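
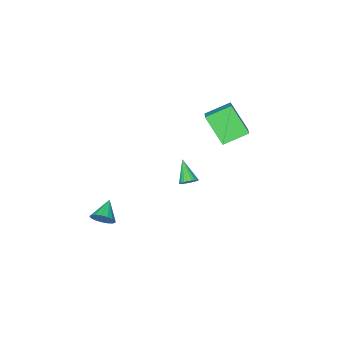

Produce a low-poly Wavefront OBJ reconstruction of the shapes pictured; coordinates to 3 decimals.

v 3.627 -1.809 -3.264
v 4.128 -2.143 -2.87
v 2.673 -2.451 -2.596
v 4.06 -1.857 -2.691
v 3.893 -1.559 -2.643
v 3.665 -1.319 -2.737
v 3.428 -1.191 -2.952
v 3.237 -1.204 -3.239
v 3.135 -1.356 -3.531
v 3.146 -1.611 -3.762
v 3.267 -1.912 -3.878
v 3.47 -2.189 -3.854
v 3.71 -2.379 -3.695
v 3.93 -2.438 -3.437
v 4.081 -2.353 -3.139
v -0.293 0.58 -0.678
v 0.21 0.548 -0.513
v -0.687 -0.44 0.318
v 0.136 0.696 -0.39
v -0.003 0.828 -0.31
v -0.186 0.921 -0.287
v -0.385 0.963 -0.323
v -0.57 0.946 -0.413
v -0.713 0.874 -0.544
v -0.792 0.757 -0.695
v -0.795 0.613 -0.844
v -0.722 0.464 -0.967
v -0.583 0.333 -1.046
v -0.4 0.239 -1.07
v -0.201 0.198 -1.034
v -0.016 0.214 -0.943
v 0.127 0.287 -0.813
v 0.207 0.404 -0.662
v -3.624 -0.035 3.76
v -2.458 1.383 4.898
v -3.754 1.246 2.296
v -2.589 2.665 3.434
v -2.331 -0.605 3.146
v -1.166 0.814 4.284
v -2.462 0.677 1.682
v -1.296 2.095 2.82
f 2 1 4
f 2 4 3
f 4 1 5
f 4 5 3
f 5 1 6
f 5 6 3
f 6 1 7
f 6 7 3
f 7 1 8
f 7 8 3
f 8 1 9
f 8 9 3
f 9 1 10
f 9 10 3
f 10 1 11
f 10 11 3
f 11 1 12
f 11 12 3
f 12 1 13
f 12 13 3
f 13 1 14
f 13 14 3
f 14 1 15
f 14 15 3
f 15 1 2
f 15 2 3
f 17 16 19
f 17 19 18
f 19 16 20
f 19 20 18
f 20 16 21
f 20 21 18
f 21 16 22
f 21 22 18
f 22 16 23
f 22 23 18
f 23 16 24
f 23 24 18
f 24 16 25
f 24 25 18
f 25 16 26
f 25 26 18
f 26 16 27
f 26 27 18
f 27 16 28
f 27 28 18
f 28 16 29
f 28 29 18
f 29 16 30
f 29 30 18
f 30 16 31
f 30 31 18
f 31 16 32
f 31 32 18
f 32 16 33
f 32 33 18
f 33 16 17
f 33 17 18
f 35 37 34
f 38 35 34
f 34 37 36
f 36 38 34
f 35 41 37
f 39 35 38
f 39 41 35
f 37 41 36
f 40 38 36
f 36 41 40
f 40 39 38
f 41 39 40



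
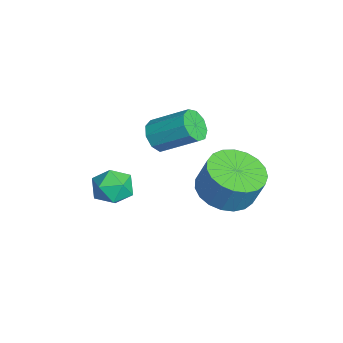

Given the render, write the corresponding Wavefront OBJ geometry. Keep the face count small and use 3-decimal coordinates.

v -1.902 -1.015 0.534
v -1.321 -1.256 0.507
v -0.816 -0.125 1.319
v -1.398 0.115 1.346
v -1.385 -0.988 0.175
v -0.88 0.142 0.987
v -1.692 -0.734 0.011
v -1.187 0.396 0.823
v -2.097 -0.611 0.092
v -1.592 0.519 0.903
v -2.411 -0.677 0.38
v -1.906 0.453 1.191
v -2.487 -0.901 0.74
v -1.982 0.229 1.551
v -2.29 -1.179 1.004
v -1.785 -0.049 1.815
v -1.911 -1.38 1.048
v -1.406 -0.25 1.859
v -1.528 -1.41 0.852
v -1.023 -0.28 1.663
v 1.127 0.682 0.283
v 1.594 1.448 -0.058
v 1.859 1.765 1.015
v 1.393 0.998 1.357
v 1.224 1.591 -0.009
v 1.49 1.908 1.064
v 0.838 1.576 0.091
v 1.104 1.893 1.164
v 0.502 1.407 0.224
v 0.767 1.724 1.297
v 0.274 1.113 0.367
v 0.539 1.43 1.44
v 0.193 0.744 0.496
v 0.459 1.061 1.569
v 0.274 0.364 0.588
v 0.54 0.681 1.662
v 0.503 0.039 0.628
v 0.768 0.356 1.701
v 0.839 -0.175 0.608
v 1.105 0.142 1.681
v 1.225 -0.241 0.531
v 1.491 0.076 1.605
v 1.595 -0.147 0.412
v 1.86 0.17 1.485
v 1.883 0.09 0.271
v 2.149 0.407 1.344
v 2.041 0.429 0.132
v 2.307 0.746 1.205
v 2.041 0.812 0.019
v 2.306 1.129 1.092
v 1.882 1.172 -0.048
v 2.148 1.489 1.025
v -0.714 -2.561 -0.045
v -0.241 -2.016 0.1
v 0.161 -3.184 -0.56
v 0.634 -2.639 -0.415
v 0.36 -3.044 0.135
v -0.181 -2.659 0.453
v 0.101 -2.541 -0.913
v -0.44 -2.156 -0.595
v 0.263 -2.004 -0.437
v 0.423 -2.315 0.211
v -0.503 -2.885 -0.671
v -0.343 -3.196 -0.023
f 2 1 5
f 2 5 3
f 3 5 6
f 3 6 4
f 5 1 7
f 5 7 6
f 6 7 8
f 6 8 4
f 7 1 9
f 7 9 8
f 8 9 10
f 8 10 4
f 9 1 11
f 9 11 10
f 10 11 12
f 10 12 4
f 11 1 13
f 11 13 12
f 12 13 14
f 12 14 4
f 13 1 15
f 13 15 14
f 14 15 16
f 14 16 4
f 15 1 17
f 15 17 16
f 16 17 18
f 16 18 4
f 17 1 19
f 17 19 18
f 18 19 20
f 18 20 4
f 19 1 2
f 19 2 20
f 20 2 3
f 20 3 4
f 22 21 25
f 22 25 23
f 23 25 26
f 23 26 24
f 25 21 27
f 25 27 26
f 26 27 28
f 26 28 24
f 27 21 29
f 27 29 28
f 28 29 30
f 28 30 24
f 29 21 31
f 29 31 30
f 30 31 32
f 30 32 24
f 31 21 33
f 31 33 32
f 32 33 34
f 32 34 24
f 33 21 35
f 33 35 34
f 34 35 36
f 34 36 24
f 35 21 37
f 35 37 36
f 36 37 38
f 36 38 24
f 37 21 39
f 37 39 38
f 38 39 40
f 38 40 24
f 39 21 41
f 39 41 40
f 40 41 42
f 40 42 24
f 41 21 43
f 41 43 42
f 42 43 44
f 42 44 24
f 43 21 45
f 43 45 44
f 44 45 46
f 44 46 24
f 45 21 47
f 45 47 46
f 46 47 48
f 46 48 24
f 47 21 49
f 47 49 48
f 48 49 50
f 48 50 24
f 49 21 51
f 49 51 50
f 50 51 52
f 50 52 24
f 51 21 22
f 51 22 52
f 52 22 23
f 52 23 24
f 53 64 58
f 53 58 54
f 53 54 60
f 53 60 63
f 53 63 64
f 54 58 62
f 58 64 57
f 64 63 55
f 63 60 59
f 60 54 61
f 56 62 57
f 56 57 55
f 56 55 59
f 56 59 61
f 56 61 62
f 57 62 58
f 55 57 64
f 59 55 63
f 61 59 60
f 62 61 54



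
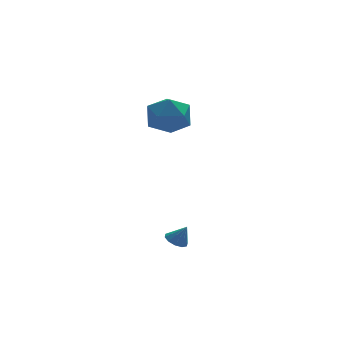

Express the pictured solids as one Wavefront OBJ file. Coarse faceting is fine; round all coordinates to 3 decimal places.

v 1.826 -2.807 -3.907
v 2.213 -3.172 -4.184
v 2.274 -3.013 -3.013
v 2.36 -2.832 -4.18
v 2.304 -2.482 -4.071
v 2.065 -2.256 -3.899
v 1.735 -2.241 -3.73
v 1.44 -2.442 -3.629
v 1.293 -2.782 -3.634
v 1.349 -3.132 -3.743
v 1.588 -3.358 -3.914
v 1.918 -3.373 -4.083
v 2.534 3.853 1.769
v 3.684 4.359 1.888
v 3.276 2.481 0.452
v 4.426 2.987 0.571
v 3.908 2.361 1.537
v 3.45 3.209 2.351
v 3.51 3.631 -0.011
v 3.052 4.479 0.803
v 4.287 4.222 0.789
v 4.533 3.437 1.745
v 2.427 3.403 0.595
v 2.673 2.618 1.551
f 2 1 4
f 2 4 3
f 4 1 5
f 4 5 3
f 5 1 6
f 5 6 3
f 6 1 7
f 6 7 3
f 7 1 8
f 7 8 3
f 8 1 9
f 8 9 3
f 9 1 10
f 9 10 3
f 10 1 11
f 10 11 3
f 11 1 12
f 11 12 3
f 12 1 2
f 12 2 3
f 13 24 18
f 13 18 14
f 13 14 20
f 13 20 23
f 13 23 24
f 14 18 22
f 18 24 17
f 24 23 15
f 23 20 19
f 20 14 21
f 16 22 17
f 16 17 15
f 16 15 19
f 16 19 21
f 16 21 22
f 17 22 18
f 15 17 24
f 19 15 23
f 21 19 20
f 22 21 14



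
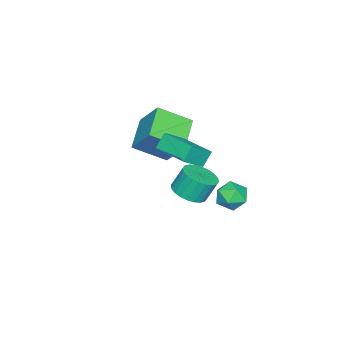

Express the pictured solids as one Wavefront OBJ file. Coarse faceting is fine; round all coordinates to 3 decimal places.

v 1.514 -0.383 3.443
v 2.568 -0.871 4.327
v 2.287 1.48 3.551
v 3.341 0.992 4.435
v 2.079 -0.572 2.665
v 3.133 -1.06 3.549
v 2.852 1.291 2.773
v 3.906 0.803 3.657
v -2.233 -2.779 0.863
v -1.376 -4.309 1.867
v -1.862 -1.582 2.37
v -1.005 -3.112 3.374
v -0.435 -2.308 0.046
v 0.422 -3.838 1.05
v -0.064 -1.111 1.553
v 0.793 -2.641 2.557
v 1.668 -0.026 -0.238
v 2.567 0.318 -0.122
v 2.231 0.791 1.075
v 1.332 0.446 0.958
v 2.396 0.613 -0.287
v 2.06 1.086 0.91
v 2.114 0.81 -0.444
v 1.778 1.283 0.753
v 1.764 0.88 -0.57
v 1.428 1.353 0.627
v 1.399 0.812 -0.645
v 1.063 1.285 0.552
v 1.075 0.616 -0.659
v 0.74 1.089 0.538
v 0.842 0.323 -0.608
v 0.506 0.796 0.589
v 0.734 -0.024 -0.501
v 0.398 0.449 0.696
v 0.769 -0.371 -0.355
v 0.433 0.102 0.842
v 0.94 -0.666 -0.19
v 0.604 -0.193 1.007
v 1.222 -0.863 -0.033
v 0.886 -0.39 1.164
v 1.572 -0.933 0.093
v 1.236 -0.46 1.29
v 1.937 -0.865 0.168
v 1.601 -0.392 1.365
v 2.26 -0.669 0.182
v 1.925 -0.196 1.379
v 2.494 -0.376 0.131
v 2.158 0.097 1.328
v 2.602 -0.029 0.024
v 2.266 0.444 1.221
v -3.014 0.948 -2.668
v -2.154 0.78 -2.259
v -2.646 -0.02 -3.841
v -1.786 -0.188 -3.432
v -2.593 -0.519 -3.014
v -2.82 0.08 -2.289
v -1.98 0.68 -3.811
v -2.207 1.279 -3.086
v -1.514 0.615 -2.966
v -1.893 -0.127 -2.473
v -2.907 0.887 -3.627
v -3.286 0.145 -3.134
f 2 4 1
f 5 2 1
f 1 4 3
f 3 5 1
f 2 8 4
f 6 2 5
f 6 8 2
f 4 8 3
f 7 5 3
f 3 8 7
f 7 6 5
f 8 6 7
f 10 12 9
f 13 10 9
f 9 12 11
f 11 13 9
f 10 16 12
f 14 10 13
f 14 16 10
f 12 16 11
f 15 13 11
f 11 16 15
f 15 14 13
f 16 14 15
f 18 17 21
f 18 21 19
f 19 21 22
f 19 22 20
f 21 17 23
f 21 23 22
f 22 23 24
f 22 24 20
f 23 17 25
f 23 25 24
f 24 25 26
f 24 26 20
f 25 17 27
f 25 27 26
f 26 27 28
f 26 28 20
f 27 17 29
f 27 29 28
f 28 29 30
f 28 30 20
f 29 17 31
f 29 31 30
f 30 31 32
f 30 32 20
f 31 17 33
f 31 33 32
f 32 33 34
f 32 34 20
f 33 17 35
f 33 35 34
f 34 35 36
f 34 36 20
f 35 17 37
f 35 37 36
f 36 37 38
f 36 38 20
f 37 17 39
f 37 39 38
f 38 39 40
f 38 40 20
f 39 17 41
f 39 41 40
f 40 41 42
f 40 42 20
f 41 17 43
f 41 43 42
f 42 43 44
f 42 44 20
f 43 17 45
f 43 45 44
f 44 45 46
f 44 46 20
f 45 17 47
f 45 47 46
f 46 47 48
f 46 48 20
f 47 17 49
f 47 49 48
f 48 49 50
f 48 50 20
f 49 17 18
f 49 18 50
f 50 18 19
f 50 19 20
f 51 62 56
f 51 56 52
f 51 52 58
f 51 58 61
f 51 61 62
f 52 56 60
f 56 62 55
f 62 61 53
f 61 58 57
f 58 52 59
f 54 60 55
f 54 55 53
f 54 53 57
f 54 57 59
f 54 59 60
f 55 60 56
f 53 55 62
f 57 53 61
f 59 57 58
f 60 59 52



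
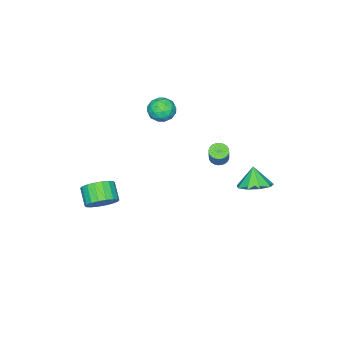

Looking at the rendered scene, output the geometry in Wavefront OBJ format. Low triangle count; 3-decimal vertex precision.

v -1.398 4.165 -3.462
v -0.58 3.694 -3.355
v -1.762 3.775 -2.398
v -0.524 4.296 -3.116
v -0.876 4.836 -3.038
v -1.473 5.062 -3.159
v -2.035 4.868 -3.422
v -2.299 4.346 -3.703
v -2.142 3.738 -3.872
v -1.636 3.33 -3.849
v -1.02 3.313 -3.644
v -3.27 -2.616 -1.213
v -2.742 -2.107 -0.822
v -2.258 -3.093 -1.958
v -1.73 -2.584 -1.567
v -2.071 -3.222 -1.159
v -2.696 -2.927 -0.698
v -2.304 -2.273 -2.082
v -2.929 -1.978 -1.621
v -2.145 -1.895 -1.36
v -2.001 -2.481 -0.789
v -2.999 -2.719 -1.991
v -2.855 -3.305 -1.42
v -3.095 -2.32 -0.952
v -1.905 -2.88 -1.828
v -2.105 -3.255 -1.588
v -1.795 -2.956 -1.358
v -3.068 -2.802 -0.879
v -2.758 -2.502 -0.65
v -2.363 -3.157 -0.847
v -2.242 -2.698 -2.13
v -1.932 -2.398 -1.901
v -3.205 -2.244 -1.422
v -2.895 -1.945 -1.192
v -2.637 -2.043 -1.933
v -2.434 -1.896 -1.038
v -1.839 -2.176 -1.476
v -2.176 -1.993 -1.779
v -2.544 -1.82 -1.508
v -2.349 -2.24 -0.703
v -1.754 -2.52 -1.141
v -1.955 -2.895 -0.901
v -2.322 -2.722 -0.63
v -1.998 -2.116 -1.019
v -3.246 -2.68 -1.639
v -2.651 -2.96 -2.077
v -2.678 -2.478 -2.15
v -3.045 -2.305 -1.879
v -3.161 -3.024 -1.304
v -2.566 -3.304 -1.742
v -2.456 -3.38 -1.272
v -2.824 -3.207 -1.001
v -3.002 -3.084 -1.761
v 4.123 -1.298 -3.906
v 4.785 -1.872 -3.984
v 4.24 -2.596 -3.292
v 3.577 -2.022 -3.214
v 4.892 -1.657 -3.675
v 4.347 -2.381 -2.983
v 4.847 -1.371 -3.411
v 4.301 -2.095 -2.719
v 4.658 -1.071 -3.245
v 4.113 -1.794 -2.554
v 4.363 -0.815 -3.211
v 3.818 -1.539 -2.519
v 4.021 -0.655 -3.313
v 3.475 -1.379 -2.622
v 3.699 -0.623 -3.534
v 3.153 -1.347 -2.842
v 3.46 -0.724 -3.828
v 2.915 -1.448 -3.136
v 3.353 -0.939 -4.137
v 2.808 -1.663 -3.445
v 3.399 -1.225 -4.401
v 2.853 -1.949 -3.709
v 3.587 -1.526 -4.566
v 3.042 -2.249 -3.875
v 3.882 -1.781 -4.601
v 3.337 -2.505 -3.909
v 4.225 -1.941 -4.498
v 3.679 -2.665 -3.807
v 4.547 -1.973 -4.278
v 4.001 -2.697 -3.586
v -0.045 2.869 -0.976
v 0.408 2.893 -1.208
v 0.879 3.215 -0.256
v 0.425 3.191 -0.024
v 0.34 3.077 -1.237
v 0.811 3.4 -0.285
v 0.213 3.23 -1.226
v 0.684 3.553 -0.274
v 0.047 3.328 -1.177
v 0.517 3.651 -0.225
v -0.134 3.356 -1.098
v 0.337 3.679 -0.146
v -0.3 3.31 -0.999
v 0.17 3.632 -0.047
v -0.428 3.196 -0.898
v 0.042 3.519 0.054
v -0.498 3.033 -0.808
v -0.027 3.356 0.144
v -0.499 2.845 -0.744
v -0.028 3.167 0.208
v -0.431 2.66 -0.715
v 0.04 2.983 0.237
v -0.304 2.507 -0.726
v 0.167 2.83 0.226
v -0.137 2.409 -0.775
v 0.333 2.732 0.177
v 0.043 2.381 -0.854
v 0.514 2.704 0.098
v 0.21 2.428 -0.953
v 0.68 2.75 -0.001
v 0.338 2.541 -1.054
v 0.808 2.864 -0.102
v 0.407 2.704 -1.144
v 0.878 3.027 -0.192
f 2 1 4
f 2 4 3
f 4 1 5
f 4 5 3
f 5 1 6
f 5 6 3
f 6 1 7
f 6 7 3
f 7 1 8
f 7 8 3
f 8 1 9
f 8 9 3
f 9 1 10
f 9 10 3
f 10 1 11
f 10 11 3
f 11 1 2
f 11 2 3
f 12 49 28
f 49 23 52
f 28 52 17
f 49 52 28
f 12 28 24
f 28 17 29
f 24 29 13
f 28 29 24
f 12 24 33
f 24 13 34
f 33 34 19
f 24 34 33
f 12 33 45
f 33 19 48
f 45 48 22
f 33 48 45
f 12 45 49
f 45 22 53
f 49 53 23
f 45 53 49
f 13 29 40
f 29 17 43
f 40 43 21
f 29 43 40
f 17 52 30
f 52 23 51
f 30 51 16
f 52 51 30
f 23 53 50
f 53 22 46
f 50 46 14
f 53 46 50
f 22 48 47
f 48 19 35
f 47 35 18
f 48 35 47
f 19 34 39
f 34 13 36
f 39 36 20
f 34 36 39
f 15 41 27
f 41 21 42
f 27 42 16
f 41 42 27
f 15 27 25
f 27 16 26
f 25 26 14
f 27 26 25
f 15 25 32
f 25 14 31
f 32 31 18
f 25 31 32
f 15 32 37
f 32 18 38
f 37 38 20
f 32 38 37
f 15 37 41
f 37 20 44
f 41 44 21
f 37 44 41
f 16 42 30
f 42 21 43
f 30 43 17
f 42 43 30
f 14 26 50
f 26 16 51
f 50 51 23
f 26 51 50
f 18 31 47
f 31 14 46
f 47 46 22
f 31 46 47
f 20 38 39
f 38 18 35
f 39 35 19
f 38 35 39
f 21 44 40
f 44 20 36
f 40 36 13
f 44 36 40
f 55 54 58
f 55 58 56
f 56 58 59
f 56 59 57
f 58 54 60
f 58 60 59
f 59 60 61
f 59 61 57
f 60 54 62
f 60 62 61
f 61 62 63
f 61 63 57
f 62 54 64
f 62 64 63
f 63 64 65
f 63 65 57
f 64 54 66
f 64 66 65
f 65 66 67
f 65 67 57
f 66 54 68
f 66 68 67
f 67 68 69
f 67 69 57
f 68 54 70
f 68 70 69
f 69 70 71
f 69 71 57
f 70 54 72
f 70 72 71
f 71 72 73
f 71 73 57
f 72 54 74
f 72 74 73
f 73 74 75
f 73 75 57
f 74 54 76
f 74 76 75
f 75 76 77
f 75 77 57
f 76 54 78
f 76 78 77
f 77 78 79
f 77 79 57
f 78 54 80
f 78 80 79
f 79 80 81
f 79 81 57
f 80 54 82
f 80 82 81
f 81 82 83
f 81 83 57
f 82 54 55
f 82 55 83
f 83 55 56
f 83 56 57
f 85 84 88
f 85 88 86
f 86 88 89
f 86 89 87
f 88 84 90
f 88 90 89
f 89 90 91
f 89 91 87
f 90 84 92
f 90 92 91
f 91 92 93
f 91 93 87
f 92 84 94
f 92 94 93
f 93 94 95
f 93 95 87
f 94 84 96
f 94 96 95
f 95 96 97
f 95 97 87
f 96 84 98
f 96 98 97
f 97 98 99
f 97 99 87
f 98 84 100
f 98 100 99
f 99 100 101
f 99 101 87
f 100 84 102
f 100 102 101
f 101 102 103
f 101 103 87
f 102 84 104
f 102 104 103
f 103 104 105
f 103 105 87
f 104 84 106
f 104 106 105
f 105 106 107
f 105 107 87
f 106 84 108
f 106 108 107
f 107 108 109
f 107 109 87
f 108 84 110
f 108 110 109
f 109 110 111
f 109 111 87
f 110 84 112
f 110 112 111
f 111 112 113
f 111 113 87
f 112 84 114
f 112 114 113
f 113 114 115
f 113 115 87
f 114 84 116
f 114 116 115
f 115 116 117
f 115 117 87
f 116 84 85
f 116 85 117
f 117 85 86
f 117 86 87



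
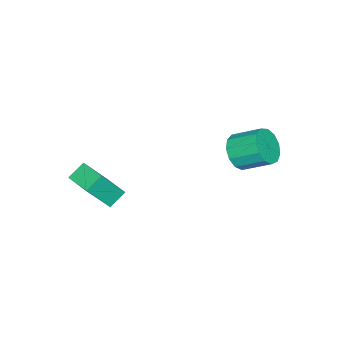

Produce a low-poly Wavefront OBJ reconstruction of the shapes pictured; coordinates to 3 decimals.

v 2.307 -2.607 -2.323
v 3.225 -3.225 -0.717
v 2.925 -1.325 -2.184
v 3.843 -1.943 -0.578
v 3.077 -2.917 -2.882
v 3.995 -3.535 -1.276
v 3.695 -1.635 -2.743
v 4.613 -2.253 -1.137
v -1.544 1.893 -1.457
v -0.975 2.372 -2.08
v -1.207 3.706 -1.266
v -1.776 3.227 -0.643
v -1.483 2.405 -2.279
v -1.715 3.739 -1.465
v -2.01 2.275 -2.217
v -2.243 3.609 -1.403
v -2.389 2.024 -1.914
v -2.622 3.358 -1.1
v -2.5 1.731 -1.466
v -2.733 3.065 -0.652
v -2.307 1.49 -1.015
v -2.54 2.824 -0.201
v -1.872 1.377 -0.704
v -2.104 2.711 0.11
v -1.332 1.427 -0.633
v -1.565 2.761 0.181
v -0.86 1.625 -0.823
v -1.093 2.959 -0.009
v -0.605 1.909 -1.215
v -0.837 3.243 -0.401
v -0.647 2.187 -1.683
v -0.88 3.521 -0.869
f 2 4 1
f 5 2 1
f 1 4 3
f 3 5 1
f 2 8 4
f 6 2 5
f 6 8 2
f 4 8 3
f 7 5 3
f 3 8 7
f 7 6 5
f 8 6 7
f 10 9 13
f 10 13 11
f 11 13 14
f 11 14 12
f 13 9 15
f 13 15 14
f 14 15 16
f 14 16 12
f 15 9 17
f 15 17 16
f 16 17 18
f 16 18 12
f 17 9 19
f 17 19 18
f 18 19 20
f 18 20 12
f 19 9 21
f 19 21 20
f 20 21 22
f 20 22 12
f 21 9 23
f 21 23 22
f 22 23 24
f 22 24 12
f 23 9 25
f 23 25 24
f 24 25 26
f 24 26 12
f 25 9 27
f 25 27 26
f 26 27 28
f 26 28 12
f 27 9 29
f 27 29 28
f 28 29 30
f 28 30 12
f 29 9 31
f 29 31 30
f 30 31 32
f 30 32 12
f 31 9 10
f 31 10 32
f 32 10 11
f 32 11 12



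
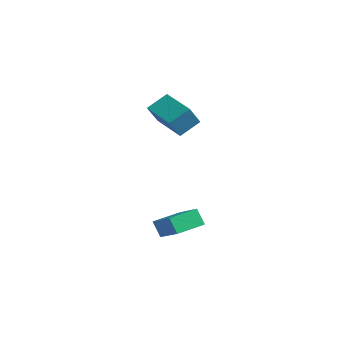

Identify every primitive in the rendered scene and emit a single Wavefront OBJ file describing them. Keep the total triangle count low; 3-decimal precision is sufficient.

v -1.081 -1.461 3.181
v -0.865 -0.344 3.962
v -1.323 -0.593 2.006
v -1.107 0.524 2.788
v 0.867 -1.524 2.732
v 1.083 -0.407 3.514
v 0.625 -0.656 1.558
v 0.841 0.461 2.339
v 1.971 -2.961 -4.465
v 1.442 -3.042 -3.55
v 2.076 -1.317 -4.259
v 1.547 -1.398 -3.344
v 3.613 -3.182 -3.536
v 3.084 -3.263 -2.621
v 3.718 -1.538 -3.33
v 3.189 -1.619 -2.415
f 2 4 1
f 5 2 1
f 1 4 3
f 3 5 1
f 2 8 4
f 6 2 5
f 6 8 2
f 4 8 3
f 7 5 3
f 3 8 7
f 7 6 5
f 8 6 7
f 10 12 9
f 13 10 9
f 9 12 11
f 11 13 9
f 10 16 12
f 14 10 13
f 14 16 10
f 12 16 11
f 15 13 11
f 11 16 15
f 15 14 13
f 16 14 15



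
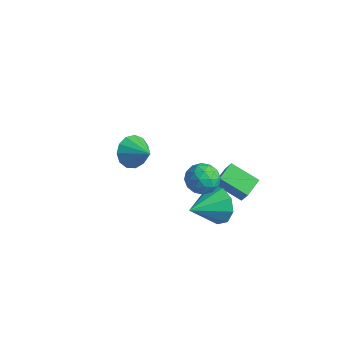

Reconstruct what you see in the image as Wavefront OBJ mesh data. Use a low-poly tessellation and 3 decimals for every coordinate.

v 2.757 0.964 -0.405
v 3.406 1.215 0.421
v 2.523 -0.704 0.285
v 2.706 1.383 0.589
v 2.031 1.354 0.292
v 1.695 1.144 -0.331
v 1.856 0.849 -0.989
v 2.439 0.607 -1.374
v 3.171 0.533 -1.305
v 3.709 0.66 -0.815
v 3.802 0.929 -0.134
v -3.715 1.805 -1.438
v -3.245 1.514 -2.247
v -2.465 1.775 -0.702
v -3.231 2.066 -2.249
v -3.37 2.535 -1.993
v -3.619 2.772 -1.561
v -3.898 2.702 -1.09
v -4.119 2.348 -0.729
v -4.211 1.82 -0.593
v -4.146 1.288 -0.725
v -3.944 0.92 -1.084
v -3.669 0.833 -1.554
v -3.408 1.054 -1.988
v 1.819 1.709 0.028
v 2.329 1.563 0.946
v 1.613 2.733 0.305
v 2.123 2.587 1.223
v 3.197 2.173 -0.663
v 3.707 2.027 0.255
v 2.991 3.197 -0.386
v 3.501 3.051 0.532
v 2.517 0.72 1.215
v 3.196 0.568 1.776
v 1.624 0.012 2.104
v 2.303 -0.14 2.665
v 1.987 0.689 2.56
v 2.539 1.127 2.01
v 2.281 -0.547 1.87
v 2.833 -0.109 1.32
v 3.05 -0.215 2.181
v 2.868 0.549 2.607
v 1.952 0.031 1.273
v 1.77 0.795 1.699
v 2.935 0.706 1.417
v 1.885 -0.126 2.463
v 1.699 0.361 2.401
v 2.098 0.272 2.731
v 2.549 1.035 1.555
v 2.948 0.946 1.885
v 2.237 1.017 2.345
v 1.872 -0.366 1.995
v 2.271 -0.455 2.325
v 2.722 0.308 1.149
v 3.121 0.219 1.479
v 2.583 -0.437 1.535
v 3.248 0.157 1.985
v 2.723 -0.26 2.508
v 2.71 -0.499 2.04
v 3.035 -0.242 1.717
v 3.142 0.606 2.236
v 2.616 0.19 2.758
v 2.431 0.677 2.696
v 2.755 0.935 2.373
v 3.056 0.146 2.474
v 2.204 0.39 1.122
v 1.678 -0.026 1.644
v 2.065 -0.355 1.507
v 2.389 -0.097 1.184
v 2.097 0.84 1.372
v 1.572 0.423 1.895
v 1.785 0.822 2.163
v 2.11 1.079 1.84
v 1.764 0.434 1.406
f 2 1 4
f 2 4 3
f 4 1 5
f 4 5 3
f 5 1 6
f 5 6 3
f 6 1 7
f 6 7 3
f 7 1 8
f 7 8 3
f 8 1 9
f 8 9 3
f 9 1 10
f 9 10 3
f 10 1 11
f 10 11 3
f 11 1 2
f 11 2 3
f 13 12 15
f 13 15 14
f 15 12 16
f 15 16 14
f 16 12 17
f 16 17 14
f 17 12 18
f 17 18 14
f 18 12 19
f 18 19 14
f 19 12 20
f 19 20 14
f 20 12 21
f 20 21 14
f 21 12 22
f 21 22 14
f 22 12 23
f 22 23 14
f 23 12 24
f 23 24 14
f 24 12 13
f 24 13 14
f 26 28 25
f 29 26 25
f 25 28 27
f 27 29 25
f 26 32 28
f 30 26 29
f 30 32 26
f 28 32 27
f 31 29 27
f 27 32 31
f 31 30 29
f 32 30 31
f 33 70 49
f 70 44 73
f 49 73 38
f 70 73 49
f 33 49 45
f 49 38 50
f 45 50 34
f 49 50 45
f 33 45 54
f 45 34 55
f 54 55 40
f 45 55 54
f 33 54 66
f 54 40 69
f 66 69 43
f 54 69 66
f 33 66 70
f 66 43 74
f 70 74 44
f 66 74 70
f 34 50 61
f 50 38 64
f 61 64 42
f 50 64 61
f 38 73 51
f 73 44 72
f 51 72 37
f 73 72 51
f 44 74 71
f 74 43 67
f 71 67 35
f 74 67 71
f 43 69 68
f 69 40 56
f 68 56 39
f 69 56 68
f 40 55 60
f 55 34 57
f 60 57 41
f 55 57 60
f 36 62 48
f 62 42 63
f 48 63 37
f 62 63 48
f 36 48 46
f 48 37 47
f 46 47 35
f 48 47 46
f 36 46 53
f 46 35 52
f 53 52 39
f 46 52 53
f 36 53 58
f 53 39 59
f 58 59 41
f 53 59 58
f 36 58 62
f 58 41 65
f 62 65 42
f 58 65 62
f 37 63 51
f 63 42 64
f 51 64 38
f 63 64 51
f 35 47 71
f 47 37 72
f 71 72 44
f 47 72 71
f 39 52 68
f 52 35 67
f 68 67 43
f 52 67 68
f 41 59 60
f 59 39 56
f 60 56 40
f 59 56 60
f 42 65 61
f 65 41 57
f 61 57 34
f 65 57 61



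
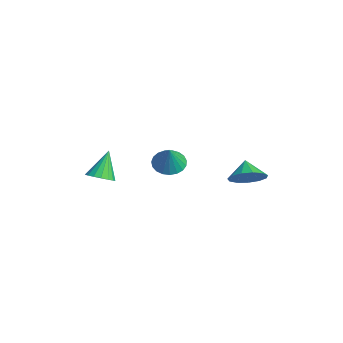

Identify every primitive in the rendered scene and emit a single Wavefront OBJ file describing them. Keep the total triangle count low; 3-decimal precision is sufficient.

v -2.528 0.376 -3.575
v -2.018 1.096 -3.691
v -1.832 0.104 -2.205
v -2.311 1.237 -3.514
v -2.642 1.229 -3.348
v -2.953 1.073 -3.221
v -3.19 0.797 -3.155
v -3.313 0.448 -3.162
v -3.3 0.086 -3.24
v -3.154 -0.225 -3.376
v -2.899 -0.433 -3.546
v -2.58 -0.501 -3.722
v -2.252 -0.417 -3.872
v -1.972 -0.196 -3.97
v -1.788 0.123 -4.001
v -1.732 0.486 -3.957
v -1.813 0.831 -3.848
v -3.477 -2.963 -4.461
v -2.744 -2.803 -4.214
v -4.123 -2.237 -3.019
v -2.841 -2.496 -4.412
v -3.085 -2.297 -4.621
v -3.417 -2.249 -4.794
v -3.764 -2.366 -4.891
v -4.045 -2.619 -4.889
v -4.195 -2.951 -4.789
v -4.181 -3.286 -4.614
v -4.006 -3.547 -4.404
v -3.709 -3.674 -4.207
v -3.359 -3.639 -4.069
v -3.036 -3.448 -4.02
v -2.814 -3.147 -4.072
v -0.265 3.675 -4.159
v 0.389 4.187 -3.567
v -1.115 3.905 -3.421
v 0.171 4.57 -3.936
v -0.185 4.668 -4.377
v -0.566 4.451 -4.748
v -0.852 3.988 -4.933
v -0.951 3.425 -4.872
v -0.832 2.942 -4.584
v -0.533 2.691 -4.162
v -0.149 2.753 -3.739
v 0.198 3.107 -3.45
v 0.399 3.642 -3.385
f 2 1 4
f 2 4 3
f 4 1 5
f 4 5 3
f 5 1 6
f 5 6 3
f 6 1 7
f 6 7 3
f 7 1 8
f 7 8 3
f 8 1 9
f 8 9 3
f 9 1 10
f 9 10 3
f 10 1 11
f 10 11 3
f 11 1 12
f 11 12 3
f 12 1 13
f 12 13 3
f 13 1 14
f 13 14 3
f 14 1 15
f 14 15 3
f 15 1 16
f 15 16 3
f 16 1 17
f 16 17 3
f 17 1 2
f 17 2 3
f 19 18 21
f 19 21 20
f 21 18 22
f 21 22 20
f 22 18 23
f 22 23 20
f 23 18 24
f 23 24 20
f 24 18 25
f 24 25 20
f 25 18 26
f 25 26 20
f 26 18 27
f 26 27 20
f 27 18 28
f 27 28 20
f 28 18 29
f 28 29 20
f 29 18 30
f 29 30 20
f 30 18 31
f 30 31 20
f 31 18 32
f 31 32 20
f 32 18 19
f 32 19 20
f 34 33 36
f 34 36 35
f 36 33 37
f 36 37 35
f 37 33 38
f 37 38 35
f 38 33 39
f 38 39 35
f 39 33 40
f 39 40 35
f 40 33 41
f 40 41 35
f 41 33 42
f 41 42 35
f 42 33 43
f 42 43 35
f 43 33 44
f 43 44 35
f 44 33 45
f 44 45 35
f 45 33 34
f 45 34 35



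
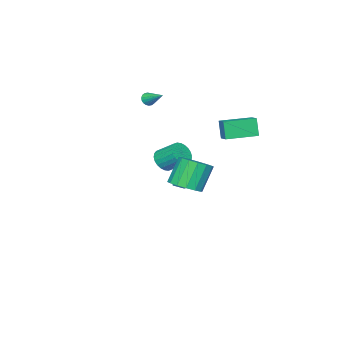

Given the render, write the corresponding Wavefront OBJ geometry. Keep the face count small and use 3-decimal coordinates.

v -3.948 2.3 1.653
v -4.163 1.941 2.895
v -3.517 3.003 1.931
v -3.732 2.644 3.173
v -2.208 1.236 1.647
v -2.423 0.877 2.889
v -1.777 1.939 1.925
v -1.992 1.58 3.167
v 4.034 3.835 0.854
v 4.87 3.514 1.341
v 3.943 3.544 2.953
v 3.106 3.865 2.466
v 4.901 4.041 1.349
v 3.974 4.071 2.961
v 4.7 4.513 1.224
v 3.772 4.543 2.836
v 4.319 4.803 1
v 3.392 4.833 2.612
v 3.863 4.834 0.737
v 2.936 4.864 2.349
v 3.452 4.597 0.505
v 2.525 4.627 2.117
v 3.197 4.156 0.367
v 2.27 4.186 1.979
v 3.166 3.629 0.359
v 2.239 3.659 1.971
v 3.368 3.157 0.484
v 2.44 3.187 2.096
v 3.748 2.867 0.708
v 2.821 2.897 2.32
v 4.204 2.836 0.971
v 3.277 2.866 2.583
v 4.615 3.073 1.203
v 3.688 3.103 2.815
v -2.505 -3.452 -1.755
v -2.014 -2.965 -2.265
v -2.263 -1.761 -1.355
v -2.755 -2.248 -0.845
v -2.316 -2.922 -2.405
v -2.565 -1.717 -1.495
v -2.647 -2.959 -2.446
v -2.896 -1.755 -1.535
v -2.956 -3.072 -2.381
v -3.205 -1.868 -1.471
v -3.197 -3.243 -2.222
v -3.446 -2.038 -1.311
v -3.333 -3.445 -1.991
v -3.582 -2.241 -1.08
v -3.342 -3.649 -1.724
v -3.591 -2.444 -0.814
v -3.224 -3.822 -1.462
v -3.473 -2.618 -0.552
v -2.997 -3.939 -1.245
v -3.246 -2.735 -0.335
v -2.695 -3.983 -1.105
v -2.944 -2.778 -0.195
v -2.364 -3.945 -1.065
v -2.613 -2.741 -0.154
v -2.055 -3.832 -1.129
v -2.304 -2.628 -0.219
v -1.814 -3.662 -1.289
v -2.063 -2.457 -0.378
v -1.678 -3.459 -1.52
v -1.927 -2.255 -0.609
v -1.669 -3.256 -1.786
v -1.918 -2.051 -0.876
v -1.787 -3.082 -2.048
v -2.036 -1.878 -1.138
v -3.263 -1.75 -2.98
v -2.846 -1.95 -3.769
v -3.794 -3.13 -2.911
v -3.377 -3.33 -3.7
v -2.882 -3.18 -2.945
v -2.553 -2.327 -2.988
v -4.087 -2.753 -3.692
v -3.758 -1.9 -3.735
v -3.355 -2.57 -4.209
v -2.61 -2.834 -3.748
v -4.03 -2.246 -2.932
v -3.285 -2.51 -2.471
v -2.376 -4.578 3.14
v -2.005 -4.445 2.817
v -2.204 -3.262 3.88
v -2.191 -4.364 2.716
v -2.414 -4.326 2.699
v -2.63 -4.337 2.769
v -2.795 -4.396 2.913
v -2.877 -4.492 3.102
v -2.86 -4.604 3.299
v -2.747 -4.712 3.464
v -2.56 -4.793 3.565
v -2.337 -4.831 3.581
v -2.122 -4.82 3.511
v -1.957 -4.76 3.367
v -1.875 -4.665 3.178
v -1.892 -4.552 2.982
f 2 4 1
f 5 2 1
f 1 4 3
f 3 5 1
f 2 8 4
f 6 2 5
f 6 8 2
f 4 8 3
f 7 5 3
f 3 8 7
f 7 6 5
f 8 6 7
f 10 9 13
f 10 13 11
f 11 13 14
f 11 14 12
f 13 9 15
f 13 15 14
f 14 15 16
f 14 16 12
f 15 9 17
f 15 17 16
f 16 17 18
f 16 18 12
f 17 9 19
f 17 19 18
f 18 19 20
f 18 20 12
f 19 9 21
f 19 21 20
f 20 21 22
f 20 22 12
f 21 9 23
f 21 23 22
f 22 23 24
f 22 24 12
f 23 9 25
f 23 25 24
f 24 25 26
f 24 26 12
f 25 9 27
f 25 27 26
f 26 27 28
f 26 28 12
f 27 9 29
f 27 29 28
f 28 29 30
f 28 30 12
f 29 9 31
f 29 31 30
f 30 31 32
f 30 32 12
f 31 9 33
f 31 33 32
f 32 33 34
f 32 34 12
f 33 9 10
f 33 10 34
f 34 10 11
f 34 11 12
f 36 35 39
f 36 39 37
f 37 39 40
f 37 40 38
f 39 35 41
f 39 41 40
f 40 41 42
f 40 42 38
f 41 35 43
f 41 43 42
f 42 43 44
f 42 44 38
f 43 35 45
f 43 45 44
f 44 45 46
f 44 46 38
f 45 35 47
f 45 47 46
f 46 47 48
f 46 48 38
f 47 35 49
f 47 49 48
f 48 49 50
f 48 50 38
f 49 35 51
f 49 51 50
f 50 51 52
f 50 52 38
f 51 35 53
f 51 53 52
f 52 53 54
f 52 54 38
f 53 35 55
f 53 55 54
f 54 55 56
f 54 56 38
f 55 35 57
f 55 57 56
f 56 57 58
f 56 58 38
f 57 35 59
f 57 59 58
f 58 59 60
f 58 60 38
f 59 35 61
f 59 61 60
f 60 61 62
f 60 62 38
f 61 35 63
f 61 63 62
f 62 63 64
f 62 64 38
f 63 35 65
f 63 65 64
f 64 65 66
f 64 66 38
f 65 35 67
f 65 67 66
f 66 67 68
f 66 68 38
f 67 35 36
f 67 36 68
f 68 36 37
f 68 37 38
f 69 80 74
f 69 74 70
f 69 70 76
f 69 76 79
f 69 79 80
f 70 74 78
f 74 80 73
f 80 79 71
f 79 76 75
f 76 70 77
f 72 78 73
f 72 73 71
f 72 71 75
f 72 75 77
f 72 77 78
f 73 78 74
f 71 73 80
f 75 71 79
f 77 75 76
f 78 77 70
f 82 81 84
f 82 84 83
f 84 81 85
f 84 85 83
f 85 81 86
f 85 86 83
f 86 81 87
f 86 87 83
f 87 81 88
f 87 88 83
f 88 81 89
f 88 89 83
f 89 81 90
f 89 90 83
f 90 81 91
f 90 91 83
f 91 81 92
f 91 92 83
f 92 81 93
f 92 93 83
f 93 81 94
f 93 94 83
f 94 81 95
f 94 95 83
f 95 81 96
f 95 96 83
f 96 81 82
f 96 82 83



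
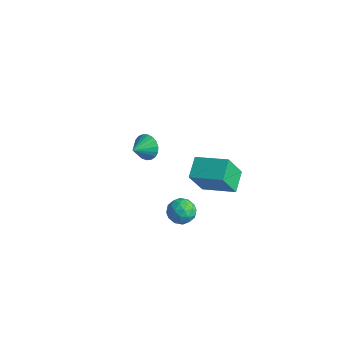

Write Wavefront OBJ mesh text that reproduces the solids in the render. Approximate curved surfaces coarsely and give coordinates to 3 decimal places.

v 2.357 -2.484 1.988
v 2.213 -3.226 3.421
v 1.825 -1.548 2.42
v 1.68 -2.29 3.852
v 3.86 -1.85 2.468
v 3.715 -2.592 3.9
v 3.327 -0.914 2.899
v 3.183 -1.656 4.332
v 0.493 -1.87 -1.43
v 1.207 -2.001 -1.647
v 0.593 -2.739 -0.573
v 1.307 -2.87 -0.79
v 1.13 -2.22 -0.444
v 1.068 -1.683 -0.974
v 0.732 -3.057 -1.246
v 0.67 -2.52 -1.776
v 1.354 -2.735 -1.533
v 1.6 -2.218 -1.037
v 0.2 -2.522 -1.183
v 0.446 -2.005 -0.687
v 0.841 -1.859 -1.614
v 0.959 -2.881 -0.606
v 0.855 -2.499 -0.403
v 1.274 -2.576 -0.53
v 0.759 -1.672 -1.219
v 1.179 -1.749 -1.346
v 1.133 -1.878 -0.639
v 0.621 -2.991 -0.874
v 1.041 -3.068 -1.001
v 0.526 -2.164 -1.69
v 0.945 -2.241 -1.817
v 0.667 -2.862 -1.581
v 1.347 -2.368 -1.674
v 1.406 -2.878 -1.17
v 1.069 -2.988 -1.438
v 1.032 -2.672 -1.75
v 1.492 -2.064 -1.383
v 1.551 -2.574 -0.879
v 1.446 -2.192 -0.676
v 1.41 -1.877 -0.987
v 1.579 -2.495 -1.316
v 0.249 -2.166 -1.341
v 0.308 -2.676 -0.837
v 0.39 -2.863 -1.233
v 0.354 -2.548 -1.544
v 0.394 -1.862 -1.05
v 0.453 -2.372 -0.546
v 0.768 -2.068 -0.47
v 0.731 -1.752 -0.782
v 0.221 -2.245 -0.904
v -3.254 -0.618 -0.481
v -2.912 -0.913 -1.079
v -3.226 -1.562 0.001
v -2.67 -0.818 -0.907
v -2.53 -0.688 -0.661
v -2.514 -0.546 -0.384
v -2.627 -0.417 -0.123
v -2.848 -0.322 0.075
v -3.139 -0.278 0.178
v -3.45 -0.294 0.166
v -3.728 -0.365 0.043
v -3.923 -0.48 -0.171
v -4.003 -0.619 -0.439
v -3.953 -0.758 -0.713
v -3.783 -0.873 -0.948
v -3.521 -0.943 -1.102
v -3.213 -0.958 -1.148
f 2 4 1
f 5 2 1
f 1 4 3
f 3 5 1
f 2 8 4
f 6 2 5
f 6 8 2
f 4 8 3
f 7 5 3
f 3 8 7
f 7 6 5
f 8 6 7
f 9 46 25
f 46 20 49
f 25 49 14
f 46 49 25
f 9 25 21
f 25 14 26
f 21 26 10
f 25 26 21
f 9 21 30
f 21 10 31
f 30 31 16
f 21 31 30
f 9 30 42
f 30 16 45
f 42 45 19
f 30 45 42
f 9 42 46
f 42 19 50
f 46 50 20
f 42 50 46
f 10 26 37
f 26 14 40
f 37 40 18
f 26 40 37
f 14 49 27
f 49 20 48
f 27 48 13
f 49 48 27
f 20 50 47
f 50 19 43
f 47 43 11
f 50 43 47
f 19 45 44
f 45 16 32
f 44 32 15
f 45 32 44
f 16 31 36
f 31 10 33
f 36 33 17
f 31 33 36
f 12 38 24
f 38 18 39
f 24 39 13
f 38 39 24
f 12 24 22
f 24 13 23
f 22 23 11
f 24 23 22
f 12 22 29
f 22 11 28
f 29 28 15
f 22 28 29
f 12 29 34
f 29 15 35
f 34 35 17
f 29 35 34
f 12 34 38
f 34 17 41
f 38 41 18
f 34 41 38
f 13 39 27
f 39 18 40
f 27 40 14
f 39 40 27
f 11 23 47
f 23 13 48
f 47 48 20
f 23 48 47
f 15 28 44
f 28 11 43
f 44 43 19
f 28 43 44
f 17 35 36
f 35 15 32
f 36 32 16
f 35 32 36
f 18 41 37
f 41 17 33
f 37 33 10
f 41 33 37
f 52 51 54
f 52 54 53
f 54 51 55
f 54 55 53
f 55 51 56
f 55 56 53
f 56 51 57
f 56 57 53
f 57 51 58
f 57 58 53
f 58 51 59
f 58 59 53
f 59 51 60
f 59 60 53
f 60 51 61
f 60 61 53
f 61 51 62
f 61 62 53
f 62 51 63
f 62 63 53
f 63 51 64
f 63 64 53
f 64 51 65
f 64 65 53
f 65 51 66
f 65 66 53
f 66 51 67
f 66 67 53
f 67 51 52
f 67 52 53



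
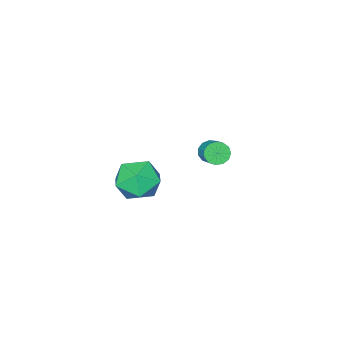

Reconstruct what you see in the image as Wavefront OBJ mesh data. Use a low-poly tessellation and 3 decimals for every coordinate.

v -2.905 -4.23 -1.276
v -2.578 -4.018 -1.821
v -2.148 -3.158 -1.229
v -2.475 -3.37 -0.684
v -2.914 -3.847 -1.826
v -2.484 -2.987 -1.233
v -3.248 -3.798 -1.656
v -2.818 -2.937 -1.063
v -3.472 -3.885 -1.366
v -3.042 -3.025 -0.773
v -3.517 -4.083 -1.047
v -3.087 -3.222 -0.454
v -3.367 -4.327 -0.801
v -2.937 -3.466 -0.208
v -3.071 -4.54 -0.706
v -2.641 -3.68 -0.113
v -2.721 -4.655 -0.792
v -2.291 -3.795 -0.199
v -2.431 -4.636 -1.032
v -2.001 -3.775 -0.439
v -2.29 -4.487 -1.35
v -1.86 -3.626 -0.757
v -2.345 -4.257 -1.644
v -1.915 -3.396 -1.051
v 1.901 -2.625 0.639
v 2.66 -1.745 1.073
v 3.46 -3.875 0.447
v 4.219 -2.995 0.881
v 3.391 -3.527 1.636
v 2.428 -2.755 1.755
v 3.692 -2.865 -0.235
v 2.729 -2.093 -0.116
v 3.767 -1.893 0.533
v 3.581 -2.302 1.689
v 2.539 -3.318 -0.169
v 2.353 -3.727 0.987
f 2 1 5
f 2 5 3
f 3 5 6
f 3 6 4
f 5 1 7
f 5 7 6
f 6 7 8
f 6 8 4
f 7 1 9
f 7 9 8
f 8 9 10
f 8 10 4
f 9 1 11
f 9 11 10
f 10 11 12
f 10 12 4
f 11 1 13
f 11 13 12
f 12 13 14
f 12 14 4
f 13 1 15
f 13 15 14
f 14 15 16
f 14 16 4
f 15 1 17
f 15 17 16
f 16 17 18
f 16 18 4
f 17 1 19
f 17 19 18
f 18 19 20
f 18 20 4
f 19 1 21
f 19 21 20
f 20 21 22
f 20 22 4
f 21 1 23
f 21 23 22
f 22 23 24
f 22 24 4
f 23 1 2
f 23 2 24
f 24 2 3
f 24 3 4
f 25 36 30
f 25 30 26
f 25 26 32
f 25 32 35
f 25 35 36
f 26 30 34
f 30 36 29
f 36 35 27
f 35 32 31
f 32 26 33
f 28 34 29
f 28 29 27
f 28 27 31
f 28 31 33
f 28 33 34
f 29 34 30
f 27 29 36
f 31 27 35
f 33 31 32
f 34 33 26



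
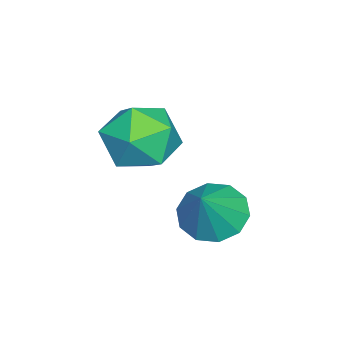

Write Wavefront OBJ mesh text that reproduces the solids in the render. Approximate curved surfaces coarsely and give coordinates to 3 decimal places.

v 2.196 0.861 2.167
v 3.025 0.032 1.971
v 0.975 -0.092 1.029
v 1.804 -0.921 0.833
v 1.304 -0.822 1.906
v 2.059 -0.234 2.61
v 1.941 0.174 0.39
v 2.696 0.762 1.094
v 2.867 -0.392 0.873
v 2.474 -1.008 1.81
v 1.526 0.948 1.19
v 1.133 0.332 2.127
v 3.198 2.283 -0.051
v 3.915 2.064 -0.634
v 4.182 2.257 1.171
v 3.885 2.649 -0.596
v 3.592 3.094 -0.351
v 3.148 3.23 0.009
v 2.724 3.004 0.346
v 2.48 2.503 0.531
v 2.511 1.918 0.494
v 2.804 1.472 0.248
v 3.247 1.337 -0.112
v 3.672 1.562 -0.449
f 1 12 6
f 1 6 2
f 1 2 8
f 1 8 11
f 1 11 12
f 2 6 10
f 6 12 5
f 12 11 3
f 11 8 7
f 8 2 9
f 4 10 5
f 4 5 3
f 4 3 7
f 4 7 9
f 4 9 10
f 5 10 6
f 3 5 12
f 7 3 11
f 9 7 8
f 10 9 2
f 14 13 16
f 14 16 15
f 16 13 17
f 16 17 15
f 17 13 18
f 17 18 15
f 18 13 19
f 18 19 15
f 19 13 20
f 19 20 15
f 20 13 21
f 20 21 15
f 21 13 22
f 21 22 15
f 22 13 23
f 22 23 15
f 23 13 24
f 23 24 15
f 24 13 14
f 24 14 15



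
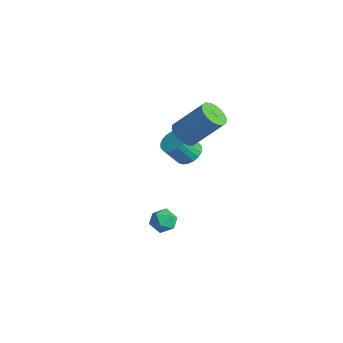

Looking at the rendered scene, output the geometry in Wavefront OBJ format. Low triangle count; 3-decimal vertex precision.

v -1.72 2.962 2.594
v -1.019 2.736 2.369
v -0.16 3.832 3.94
v -0.86 4.058 4.166
v -1.066 3.026 2.192
v -0.207 4.122 3.764
v -1.242 3.303 2.095
v -0.383 4.399 3.667
v -1.513 3.513 2.097
v -0.654 4.609 3.669
v -1.825 3.613 2.198
v -0.966 4.71 3.769
v -2.116 3.585 2.376
v -1.257 4.681 3.948
v -2.329 3.433 2.598
v -1.469 4.529 4.17
v -2.42 3.188 2.82
v -1.561 4.284 4.391
v -2.373 2.898 2.996
v -1.514 3.994 4.568
v -2.197 2.621 3.093
v -1.338 3.717 4.665
v -1.926 2.411 3.091
v -1.067 3.507 4.663
v -1.614 2.31 2.991
v -0.755 3.407 4.562
v -1.323 2.339 2.812
v -0.464 3.435 4.384
v -1.111 2.491 2.59
v -0.251 3.587 4.162
v -2.807 3.933 0.029
v -2.432 4.433 0.445
v -2.658 3.686 1.546
v -3.033 3.187 1.131
v -2.723 4.542 0.459
v -2.949 3.795 1.561
v -3.029 4.547 0.399
v -3.255 3.8 1.501
v -3.297 4.445 0.276
v -3.523 3.698 1.377
v -3.48 4.255 0.109
v -3.706 3.508 1.211
v -3.546 4.009 -0.071
v -3.772 3.263 1.031
v -3.485 3.751 -0.234
v -3.711 3.004 0.868
v -3.307 3.523 -0.351
v -3.533 2.777 0.75
v -3.042 3.367 -0.403
v -3.268 2.62 0.699
v -2.736 3.309 -0.38
v -2.962 2.562 0.722
v -2.443 3.358 -0.286
v -2.669 2.612 0.816
v -2.213 3.507 -0.138
v -2.439 2.761 0.964
v -2.085 3.73 0.04
v -2.311 2.983 1.141
v -2.082 3.988 0.215
v -2.308 3.241 1.317
v -2.205 4.237 0.358
v -2.431 3.49 1.46
v 2.777 -0.827 1.695
v 3.34 -0.937 1.324
v 3.14 -1.543 2.456
v 3.703 -1.653 2.085
v 3.608 -1.049 2.391
v 3.384 -0.607 1.92
v 3.096 -1.873 1.86
v 2.872 -1.431 1.389
v 3.537 -1.584 1.425
v 3.853 -1.074 1.753
v 2.627 -1.406 2.027
v 2.943 -0.896 2.355
f 2 1 5
f 2 5 3
f 3 5 6
f 3 6 4
f 5 1 7
f 5 7 6
f 6 7 8
f 6 8 4
f 7 1 9
f 7 9 8
f 8 9 10
f 8 10 4
f 9 1 11
f 9 11 10
f 10 11 12
f 10 12 4
f 11 1 13
f 11 13 12
f 12 13 14
f 12 14 4
f 13 1 15
f 13 15 14
f 14 15 16
f 14 16 4
f 15 1 17
f 15 17 16
f 16 17 18
f 16 18 4
f 17 1 19
f 17 19 18
f 18 19 20
f 18 20 4
f 19 1 21
f 19 21 20
f 20 21 22
f 20 22 4
f 21 1 23
f 21 23 22
f 22 23 24
f 22 24 4
f 23 1 25
f 23 25 24
f 24 25 26
f 24 26 4
f 25 1 27
f 25 27 26
f 26 27 28
f 26 28 4
f 27 1 29
f 27 29 28
f 28 29 30
f 28 30 4
f 29 1 2
f 29 2 30
f 30 2 3
f 30 3 4
f 32 31 35
f 32 35 33
f 33 35 36
f 33 36 34
f 35 31 37
f 35 37 36
f 36 37 38
f 36 38 34
f 37 31 39
f 37 39 38
f 38 39 40
f 38 40 34
f 39 31 41
f 39 41 40
f 40 41 42
f 40 42 34
f 41 31 43
f 41 43 42
f 42 43 44
f 42 44 34
f 43 31 45
f 43 45 44
f 44 45 46
f 44 46 34
f 45 31 47
f 45 47 46
f 46 47 48
f 46 48 34
f 47 31 49
f 47 49 48
f 48 49 50
f 48 50 34
f 49 31 51
f 49 51 50
f 50 51 52
f 50 52 34
f 51 31 53
f 51 53 52
f 52 53 54
f 52 54 34
f 53 31 55
f 53 55 54
f 54 55 56
f 54 56 34
f 55 31 57
f 55 57 56
f 56 57 58
f 56 58 34
f 57 31 59
f 57 59 58
f 58 59 60
f 58 60 34
f 59 31 61
f 59 61 60
f 60 61 62
f 60 62 34
f 61 31 32
f 61 32 62
f 62 32 33
f 62 33 34
f 63 74 68
f 63 68 64
f 63 64 70
f 63 70 73
f 63 73 74
f 64 68 72
f 68 74 67
f 74 73 65
f 73 70 69
f 70 64 71
f 66 72 67
f 66 67 65
f 66 65 69
f 66 69 71
f 66 71 72
f 67 72 68
f 65 67 74
f 69 65 73
f 71 69 70
f 72 71 64



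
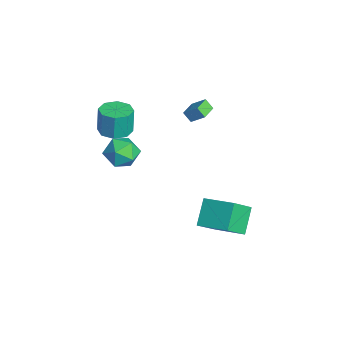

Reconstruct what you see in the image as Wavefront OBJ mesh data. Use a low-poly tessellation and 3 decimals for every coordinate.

v 1.537 3.174 -4.126
v 2.325 1.89 -2.737
v 2.989 4.682 -3.557
v 3.778 3.398 -2.168
v 2.782 2.482 -5.472
v 3.571 1.198 -4.083
v 4.235 3.99 -4.903
v 5.023 2.706 -3.514
v -1.398 -2.733 1.424
v -0.464 -2.193 1.468
v -0.607 -2.087 3.239
v -1.542 -2.627 3.196
v -1.116 -1.691 1.385
v -1.259 -1.585 3.156
v -1.933 -1.8 1.325
v -2.076 -1.694 3.096
v -2.437 -2.455 1.324
v -2.58 -2.349 3.095
v -2.333 -3.273 1.381
v -2.476 -3.167 3.152
v -1.681 -3.775 1.464
v -1.824 -3.669 3.235
v -0.864 -3.666 1.524
v -1.007 -3.56 3.295
v -0.36 -3.011 1.525
v -0.503 -2.905 3.296
v -2.375 -1.805 -1.716
v -1.559 -1.143 -1.036
v -1.661 -3.517 -0.904
v -0.845 -2.855 -0.224
v -2.069 -2.788 0.028
v -2.51 -1.73 -0.474
v -0.71 -2.93 -1.466
v -1.151 -1.872 -1.968
v -0.53 -1.838 -0.882
v -1.37 -1.75 0.041
v -1.85 -2.91 -1.981
v -2.69 -2.822 -1.058
v 0.654 1.456 3.16
v 0.313 1.066 3.784
v -0.269 2.172 3.104
v -0.61 1.783 3.728
v 1.17 2.177 3.892
v 0.829 1.788 4.516
v 0.247 2.894 3.836
v -0.094 2.504 4.46
f 2 4 1
f 5 2 1
f 1 4 3
f 3 5 1
f 2 8 4
f 6 2 5
f 6 8 2
f 4 8 3
f 7 5 3
f 3 8 7
f 7 6 5
f 8 6 7
f 10 9 13
f 10 13 11
f 11 13 14
f 11 14 12
f 13 9 15
f 13 15 14
f 14 15 16
f 14 16 12
f 15 9 17
f 15 17 16
f 16 17 18
f 16 18 12
f 17 9 19
f 17 19 18
f 18 19 20
f 18 20 12
f 19 9 21
f 19 21 20
f 20 21 22
f 20 22 12
f 21 9 23
f 21 23 22
f 22 23 24
f 22 24 12
f 23 9 25
f 23 25 24
f 24 25 26
f 24 26 12
f 25 9 10
f 25 10 26
f 26 10 11
f 26 11 12
f 27 38 32
f 27 32 28
f 27 28 34
f 27 34 37
f 27 37 38
f 28 32 36
f 32 38 31
f 38 37 29
f 37 34 33
f 34 28 35
f 30 36 31
f 30 31 29
f 30 29 33
f 30 33 35
f 30 35 36
f 31 36 32
f 29 31 38
f 33 29 37
f 35 33 34
f 36 35 28
f 40 42 39
f 43 40 39
f 39 42 41
f 41 43 39
f 40 46 42
f 44 40 43
f 44 46 40
f 42 46 41
f 45 43 41
f 41 46 45
f 45 44 43
f 46 44 45



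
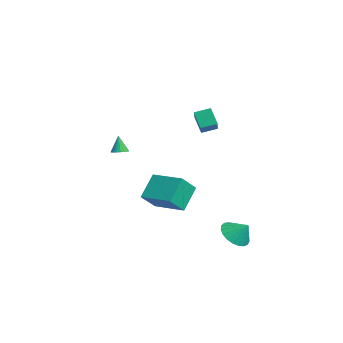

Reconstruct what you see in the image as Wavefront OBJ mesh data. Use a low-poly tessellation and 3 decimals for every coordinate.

v -4.744 0.718 -4.625
v -5.612 1.658 -3.207
v -3.027 2.052 -4.458
v -3.895 2.991 -3.039
v -4.065 -0.291 -3.541
v -4.933 0.648 -2.122
v -2.348 1.042 -3.373
v -3.216 1.982 -1.955
v 0.016 1.833 4.286
v 0.133 2.774 4.57
v -1.82 2.357 3.299
v -1.704 3.299 3.583
v 0.624 2.061 3.277
v 0.74 3.003 3.561
v -1.213 2.586 2.29
v -1.096 3.527 2.574
v -3.14 -1.713 0.527
v -2.835 -2.139 0.607
v -3.46 -1.727 1.673
v -2.702 -1.986 0.646
v -2.635 -1.791 0.667
v -2.645 -1.585 0.667
v -2.73 -1.398 0.645
v -2.878 -1.259 0.606
v -3.066 -1.189 0.554
v -3.265 -1.198 0.499
v -3.445 -1.286 0.447
v -3.578 -1.439 0.408
v -3.645 -1.634 0.387
v -3.635 -1.841 0.387
v -3.549 -2.028 0.409
v -3.402 -2.167 0.448
v -3.214 -2.237 0.5
v -3.015 -2.227 0.555
v 2.759 3.493 -4.215
v 3.446 3.803 -4.887
v 3.321 4.087 -3.365
v 3.158 4.108 -4.909
v 2.8 4.306 -4.812
v 2.436 4.364 -4.611
v 2.127 4.271 -4.342
v 1.928 4.043 -4.051
v 1.872 3.72 -3.788
v 1.97 3.358 -3.599
v 2.204 3.019 -3.516
v 2.534 2.762 -3.555
v 2.903 2.631 -3.707
v 3.247 2.65 -3.948
v 3.506 2.814 -4.234
v 3.637 3.095 -4.517
v 3.615 3.445 -4.748
f 2 4 1
f 5 2 1
f 1 4 3
f 3 5 1
f 2 8 4
f 6 2 5
f 6 8 2
f 4 8 3
f 7 5 3
f 3 8 7
f 7 6 5
f 8 6 7
f 10 12 9
f 13 10 9
f 9 12 11
f 11 13 9
f 10 16 12
f 14 10 13
f 14 16 10
f 12 16 11
f 15 13 11
f 11 16 15
f 15 14 13
f 16 14 15
f 18 17 20
f 18 20 19
f 20 17 21
f 20 21 19
f 21 17 22
f 21 22 19
f 22 17 23
f 22 23 19
f 23 17 24
f 23 24 19
f 24 17 25
f 24 25 19
f 25 17 26
f 25 26 19
f 26 17 27
f 26 27 19
f 27 17 28
f 27 28 19
f 28 17 29
f 28 29 19
f 29 17 30
f 29 30 19
f 30 17 31
f 30 31 19
f 31 17 32
f 31 32 19
f 32 17 33
f 32 33 19
f 33 17 34
f 33 34 19
f 34 17 18
f 34 18 19
f 36 35 38
f 36 38 37
f 38 35 39
f 38 39 37
f 39 35 40
f 39 40 37
f 40 35 41
f 40 41 37
f 41 35 42
f 41 42 37
f 42 35 43
f 42 43 37
f 43 35 44
f 43 44 37
f 44 35 45
f 44 45 37
f 45 35 46
f 45 46 37
f 46 35 47
f 46 47 37
f 47 35 48
f 47 48 37
f 48 35 49
f 48 49 37
f 49 35 50
f 49 50 37
f 50 35 51
f 50 51 37
f 51 35 36
f 51 36 37



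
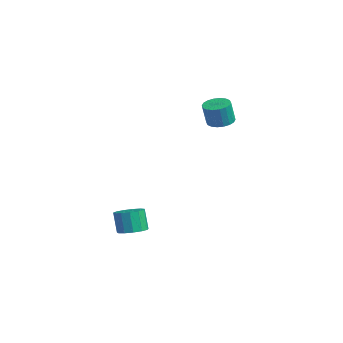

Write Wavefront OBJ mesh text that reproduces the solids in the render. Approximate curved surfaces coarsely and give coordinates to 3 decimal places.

v -2.003 2.591 2.627
v -1.382 3.061 2.67
v -1.216 2.719 3.997
v -1.837 2.249 3.953
v -1.644 3.271 2.757
v -1.479 2.929 4.084
v -1.977 3.347 2.818
v -1.812 3.005 4.145
v -2.316 3.272 2.841
v -2.15 2.931 4.168
v -2.592 3.063 2.822
v -2.427 2.722 4.148
v -2.752 2.76 2.764
v -2.586 2.419 4.09
v -2.763 2.424 2.678
v -2.598 2.082 4.005
v -2.624 2.121 2.583
v -2.458 1.779 3.91
v -2.361 1.911 2.496
v -2.196 1.569 3.823
v -2.028 1.835 2.435
v -1.863 1.493 3.762
v -1.69 1.909 2.412
v -1.524 1.568 3.739
v -1.413 2.118 2.432
v -1.248 1.777 3.758
v -1.254 2.421 2.49
v -1.088 2.08 3.816
v -1.242 2.758 2.575
v -1.077 2.416 3.902
v -1.457 -2.678 -4.399
v -0.682 -2.471 -4.149
v -1.088 -2.515 -2.852
v -1.863 -2.722 -3.101
v -0.916 -2.064 -4.208
v -1.323 -2.108 -2.911
v -1.322 -1.852 -4.328
v -1.728 -1.896 -3.031
v -1.77 -1.902 -4.471
v -2.177 -1.946 -3.174
v -2.119 -2.199 -4.59
v -2.526 -2.243 -3.293
v -2.258 -2.647 -4.649
v -2.665 -2.691 -3.352
v -2.142 -3.106 -4.628
v -2.549 -3.15 -3.331
v -1.809 -3.429 -4.534
v -2.215 -3.472 -3.237
v -1.364 -3.513 -4.398
v -1.77 -3.557 -3.101
v -0.948 -3.332 -4.261
v -1.355 -3.376 -2.964
v -0.694 -2.944 -4.168
v -1.1 -2.988 -2.871
f 2 1 5
f 2 5 3
f 3 5 6
f 3 6 4
f 5 1 7
f 5 7 6
f 6 7 8
f 6 8 4
f 7 1 9
f 7 9 8
f 8 9 10
f 8 10 4
f 9 1 11
f 9 11 10
f 10 11 12
f 10 12 4
f 11 1 13
f 11 13 12
f 12 13 14
f 12 14 4
f 13 1 15
f 13 15 14
f 14 15 16
f 14 16 4
f 15 1 17
f 15 17 16
f 16 17 18
f 16 18 4
f 17 1 19
f 17 19 18
f 18 19 20
f 18 20 4
f 19 1 21
f 19 21 20
f 20 21 22
f 20 22 4
f 21 1 23
f 21 23 22
f 22 23 24
f 22 24 4
f 23 1 25
f 23 25 24
f 24 25 26
f 24 26 4
f 25 1 27
f 25 27 26
f 26 27 28
f 26 28 4
f 27 1 29
f 27 29 28
f 28 29 30
f 28 30 4
f 29 1 2
f 29 2 30
f 30 2 3
f 30 3 4
f 32 31 35
f 32 35 33
f 33 35 36
f 33 36 34
f 35 31 37
f 35 37 36
f 36 37 38
f 36 38 34
f 37 31 39
f 37 39 38
f 38 39 40
f 38 40 34
f 39 31 41
f 39 41 40
f 40 41 42
f 40 42 34
f 41 31 43
f 41 43 42
f 42 43 44
f 42 44 34
f 43 31 45
f 43 45 44
f 44 45 46
f 44 46 34
f 45 31 47
f 45 47 46
f 46 47 48
f 46 48 34
f 47 31 49
f 47 49 48
f 48 49 50
f 48 50 34
f 49 31 51
f 49 51 50
f 50 51 52
f 50 52 34
f 51 31 53
f 51 53 52
f 52 53 54
f 52 54 34
f 53 31 32
f 53 32 54
f 54 32 33
f 54 33 34



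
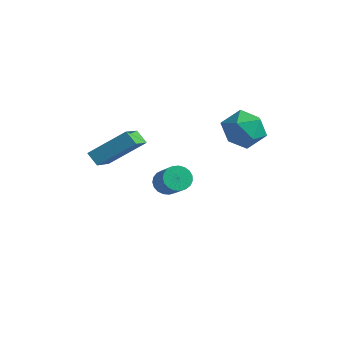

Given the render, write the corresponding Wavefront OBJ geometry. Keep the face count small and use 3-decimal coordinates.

v -1.691 -4.34 1.308
v -0.471 -3.035 2.558
v -2.373 -2.686 0.247
v -1.154 -1.381 1.497
v -1.066 -4.419 0.783
v 0.153 -3.114 2.033
v -1.749 -2.765 -0.278
v -0.529 -1.46 0.972
v 1.356 1.768 1.396
v 1.893 2.609 2.079
v 2.727 2.011 0.021
v 3.264 2.852 0.704
v 3.28 1.692 1.047
v 2.433 1.542 1.897
v 2.187 3.078 0.203
v 1.34 2.928 1.053
v 2.407 3.418 1.342
v 3.082 2.562 1.864
v 1.538 2.058 0.236
v 2.213 1.202 0.758
v -1.41 1.256 -3.653
v -0.846 1.501 -4.082
v 0.294 0.849 -2.956
v -0.27 0.604 -2.527
v -0.894 1.744 -3.893
v 0.246 1.092 -2.767
v -1.031 1.903 -3.662
v 0.109 1.251 -2.536
v -1.234 1.95 -3.43
v -0.094 1.298 -2.304
v -1.467 1.877 -3.236
v -0.327 1.225 -2.11
v -1.69 1.696 -3.114
v -0.55 1.044 -1.988
v -1.865 1.44 -3.086
v -0.725 0.788 -1.96
v -1.961 1.151 -3.156
v -0.821 0.499 -2.029
v -1.962 0.881 -3.311
v -0.822 0.229 -2.185
v -1.868 0.676 -3.526
v -0.728 0.024 -2.4
v -1.694 0.571 -3.763
v -0.554 -0.082 -2.636
v -1.471 0.584 -3.98
v -0.331 -0.068 -2.854
v -1.238 0.714 -4.142
v -0.098 0.062 -3.015
v -1.034 0.937 -4.218
v 0.106 0.285 -3.092
v -0.895 1.216 -4.197
v 0.244 0.564 -3.071
f 2 4 1
f 5 2 1
f 1 4 3
f 3 5 1
f 2 8 4
f 6 2 5
f 6 8 2
f 4 8 3
f 7 5 3
f 3 8 7
f 7 6 5
f 8 6 7
f 9 20 14
f 9 14 10
f 9 10 16
f 9 16 19
f 9 19 20
f 10 14 18
f 14 20 13
f 20 19 11
f 19 16 15
f 16 10 17
f 12 18 13
f 12 13 11
f 12 11 15
f 12 15 17
f 12 17 18
f 13 18 14
f 11 13 20
f 15 11 19
f 17 15 16
f 18 17 10
f 22 21 25
f 22 25 23
f 23 25 26
f 23 26 24
f 25 21 27
f 25 27 26
f 26 27 28
f 26 28 24
f 27 21 29
f 27 29 28
f 28 29 30
f 28 30 24
f 29 21 31
f 29 31 30
f 30 31 32
f 30 32 24
f 31 21 33
f 31 33 32
f 32 33 34
f 32 34 24
f 33 21 35
f 33 35 34
f 34 35 36
f 34 36 24
f 35 21 37
f 35 37 36
f 36 37 38
f 36 38 24
f 37 21 39
f 37 39 38
f 38 39 40
f 38 40 24
f 39 21 41
f 39 41 40
f 40 41 42
f 40 42 24
f 41 21 43
f 41 43 42
f 42 43 44
f 42 44 24
f 43 21 45
f 43 45 44
f 44 45 46
f 44 46 24
f 45 21 47
f 45 47 46
f 46 47 48
f 46 48 24
f 47 21 49
f 47 49 48
f 48 49 50
f 48 50 24
f 49 21 51
f 49 51 50
f 50 51 52
f 50 52 24
f 51 21 22
f 51 22 52
f 52 22 23
f 52 23 24



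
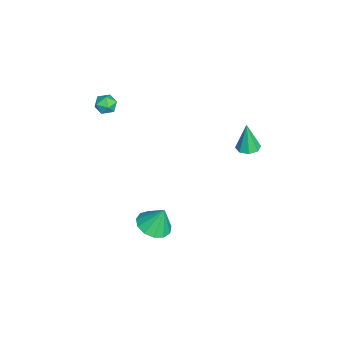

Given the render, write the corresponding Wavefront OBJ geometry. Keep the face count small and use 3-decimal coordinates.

v 0.084 -3.047 1.825
v 0.332 -3.312 2.392
v -0.792 -3.688 1.908
v -0.544 -3.953 2.475
v -0.754 -3.314 2.466
v -0.212 -2.918 2.415
v -0.248 -4.082 1.885
v 0.294 -3.686 1.834
v 0.127 -3.952 2.429
v -0.186 -3.477 2.788
v -0.274 -3.523 1.512
v -0.587 -3.048 1.871
v 1.908 3.956 1.005
v 2.563 4.01 1.06
v 1.772 3.844 2.715
v 2.331 4.459 1.071
v 1.85 4.613 1.043
v 1.404 4.382 0.993
v 1.252 3.903 0.949
v 1.485 3.454 0.938
v 1.965 3.3 0.966
v 2.412 3.53 1.016
v 3.384 -0.815 -4.533
v 4.38 -0.744 -4.586
v 3.416 -0.245 -3.167
v 4.176 -0.257 -4.784
v 3.72 0.052 -4.902
v 3.157 0.086 -4.903
v 2.667 -0.165 -4.787
v 2.404 -0.623 -4.59
v 2.452 -1.142 -4.375
v 2.796 -1.557 -4.21
v 3.327 -1.736 -4.148
v 3.876 -1.622 -4.208
v 4.268 -1.253 -4.371
f 1 12 6
f 1 6 2
f 1 2 8
f 1 8 11
f 1 11 12
f 2 6 10
f 6 12 5
f 12 11 3
f 11 8 7
f 8 2 9
f 4 10 5
f 4 5 3
f 4 3 7
f 4 7 9
f 4 9 10
f 5 10 6
f 3 5 12
f 7 3 11
f 9 7 8
f 10 9 2
f 14 13 16
f 14 16 15
f 16 13 17
f 16 17 15
f 17 13 18
f 17 18 15
f 18 13 19
f 18 19 15
f 19 13 20
f 19 20 15
f 20 13 21
f 20 21 15
f 21 13 22
f 21 22 15
f 22 13 14
f 22 14 15
f 24 23 26
f 24 26 25
f 26 23 27
f 26 27 25
f 27 23 28
f 27 28 25
f 28 23 29
f 28 29 25
f 29 23 30
f 29 30 25
f 30 23 31
f 30 31 25
f 31 23 32
f 31 32 25
f 32 23 33
f 32 33 25
f 33 23 34
f 33 34 25
f 34 23 35
f 34 35 25
f 35 23 24
f 35 24 25



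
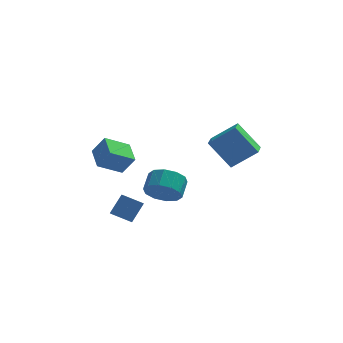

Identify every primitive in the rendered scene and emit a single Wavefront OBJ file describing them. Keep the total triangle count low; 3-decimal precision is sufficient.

v -2.907 -3.7 0.087
v -4.195 -4.244 0.885
v -3.262 -2.312 0.459
v -4.551 -2.856 1.256
v -2.209 -3.804 1.144
v -3.498 -4.348 1.941
v -2.565 -2.416 1.515
v -3.853 -2.96 2.313
v -2.519 -3.964 -3.512
v -2.38 -4.681 -3.141
v -3.586 -3.879 -2.949
v -3.447 -4.596 -2.577
v -1.913 -3.304 -2.463
v -1.774 -4.021 -2.091
v -2.98 -3.219 -1.899
v -2.841 -3.936 -1.528
v 1.607 -4.047 2.56
v 3.022 -3.911 3.647
v 1.769 -2.668 2.177
v 3.184 -2.533 3.264
v 2.816 -4.607 1.056
v 4.231 -4.472 2.143
v 2.978 -3.229 0.673
v 4.393 -3.093 1.76
v -0.8 -2.622 -2.105
v -0.323 -3.221 -1.329
v -0.062 -2.197 -0.699
v -0.54 -1.598 -1.475
v 0.145 -3.059 -1.785
v 0.406 -2.036 -1.156
v 0.253 -2.731 -2.364
v 0.514 -1.707 -1.734
v -0.042 -2.361 -2.843
v 0.219 -1.337 -2.213
v -0.627 -2.091 -3.041
v -0.366 -1.067 -2.411
v -1.278 -2.023 -2.881
v -1.017 -0.999 -2.251
v -1.746 -2.184 -2.424
v -1.485 -1.161 -1.795
v -1.854 -2.513 -1.846
v -1.593 -1.489 -1.216
v -1.559 -2.883 -1.367
v -1.298 -1.859 -0.737
v -0.974 -3.153 -1.169
v -0.713 -2.129 -0.539
f 2 4 1
f 5 2 1
f 1 4 3
f 3 5 1
f 2 8 4
f 6 2 5
f 6 8 2
f 4 8 3
f 7 5 3
f 3 8 7
f 7 6 5
f 8 6 7
f 10 12 9
f 13 10 9
f 9 12 11
f 11 13 9
f 10 16 12
f 14 10 13
f 14 16 10
f 12 16 11
f 15 13 11
f 11 16 15
f 15 14 13
f 16 14 15
f 18 20 17
f 21 18 17
f 17 20 19
f 19 21 17
f 18 24 20
f 22 18 21
f 22 24 18
f 20 24 19
f 23 21 19
f 19 24 23
f 23 22 21
f 24 22 23
f 26 25 29
f 26 29 27
f 27 29 30
f 27 30 28
f 29 25 31
f 29 31 30
f 30 31 32
f 30 32 28
f 31 25 33
f 31 33 32
f 32 33 34
f 32 34 28
f 33 25 35
f 33 35 34
f 34 35 36
f 34 36 28
f 35 25 37
f 35 37 36
f 36 37 38
f 36 38 28
f 37 25 39
f 37 39 38
f 38 39 40
f 38 40 28
f 39 25 41
f 39 41 40
f 40 41 42
f 40 42 28
f 41 25 43
f 41 43 42
f 42 43 44
f 42 44 28
f 43 25 45
f 43 45 44
f 44 45 46
f 44 46 28
f 45 25 26
f 45 26 46
f 46 26 27
f 46 27 28



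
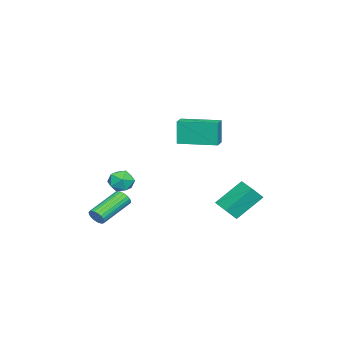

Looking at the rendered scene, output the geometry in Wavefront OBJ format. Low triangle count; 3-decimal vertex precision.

v 1.158 1.988 -3.689
v 1.613 1.561 -2.986
v 0.154 3.048 -2.397
v 0.609 2.621 -1.693
v 2.071 2.899 -3.727
v 2.526 2.472 -3.023
v 1.067 3.959 -2.434
v 1.522 3.532 -1.731
v 1.943 -2.723 -1.959
v 2.467 -3.024 -2.498
v 1.533 -3.936 -1.682
v 2.057 -4.237 -2.221
v 2.329 -3.902 -1.536
v 2.582 -3.152 -1.707
v 1.418 -3.808 -2.473
v 1.671 -3.058 -2.644
v 2.142 -3.694 -2.816
v 2.705 -3.752 -2.237
v 1.295 -3.208 -1.943
v 1.858 -3.266 -1.364
v 3.713 0.521 2.005
v 3.542 0.45 3.423
v 3.404 2.547 2.07
v 3.233 2.475 3.488
v 4.547 0.645 2.112
v 4.376 0.573 3.53
v 4.238 2.67 2.177
v 4.067 2.599 3.595
v 3.912 -4.024 -4.009
v 4.187 -3.827 -3.588
v 2.422 -3.12 -2.769
v 2.148 -3.316 -3.191
v 4.19 -3.654 -3.73
v 2.425 -2.947 -2.912
v 4.145 -3.545 -3.921
v 2.381 -2.837 -3.102
v 4.06 -3.518 -4.127
v 2.296 -2.811 -3.309
v 3.95 -3.579 -4.313
v 2.185 -2.871 -3.494
v 3.833 -3.717 -4.446
v 2.068 -3.009 -3.627
v 3.729 -3.907 -4.504
v 1.965 -3.2 -3.685
v 3.658 -4.118 -4.476
v 1.893 -3.411 -3.657
v 3.63 -4.313 -4.368
v 1.866 -3.606 -3.549
v 3.651 -4.458 -4.197
v 1.887 -3.75 -3.378
v 3.718 -4.527 -3.994
v 1.953 -3.82 -3.175
v 3.818 -4.51 -3.794
v 2.053 -3.802 -2.975
v 3.934 -4.408 -3.631
v 2.169 -3.701 -2.812
v 4.047 -4.24 -3.533
v 2.282 -3.533 -2.714
v 4.136 -4.035 -3.518
v 2.371 -3.327 -2.699
f 2 4 1
f 5 2 1
f 1 4 3
f 3 5 1
f 2 8 4
f 6 2 5
f 6 8 2
f 4 8 3
f 7 5 3
f 3 8 7
f 7 6 5
f 8 6 7
f 9 20 14
f 9 14 10
f 9 10 16
f 9 16 19
f 9 19 20
f 10 14 18
f 14 20 13
f 20 19 11
f 19 16 15
f 16 10 17
f 12 18 13
f 12 13 11
f 12 11 15
f 12 15 17
f 12 17 18
f 13 18 14
f 11 13 20
f 15 11 19
f 17 15 16
f 18 17 10
f 22 24 21
f 25 22 21
f 21 24 23
f 23 25 21
f 22 28 24
f 26 22 25
f 26 28 22
f 24 28 23
f 27 25 23
f 23 28 27
f 27 26 25
f 28 26 27
f 30 29 33
f 30 33 31
f 31 33 34
f 31 34 32
f 33 29 35
f 33 35 34
f 34 35 36
f 34 36 32
f 35 29 37
f 35 37 36
f 36 37 38
f 36 38 32
f 37 29 39
f 37 39 38
f 38 39 40
f 38 40 32
f 39 29 41
f 39 41 40
f 40 41 42
f 40 42 32
f 41 29 43
f 41 43 42
f 42 43 44
f 42 44 32
f 43 29 45
f 43 45 44
f 44 45 46
f 44 46 32
f 45 29 47
f 45 47 46
f 46 47 48
f 46 48 32
f 47 29 49
f 47 49 48
f 48 49 50
f 48 50 32
f 49 29 51
f 49 51 50
f 50 51 52
f 50 52 32
f 51 29 53
f 51 53 52
f 52 53 54
f 52 54 32
f 53 29 55
f 53 55 54
f 54 55 56
f 54 56 32
f 55 29 57
f 55 57 56
f 56 57 58
f 56 58 32
f 57 29 59
f 57 59 58
f 58 59 60
f 58 60 32
f 59 29 30
f 59 30 60
f 60 30 31
f 60 31 32



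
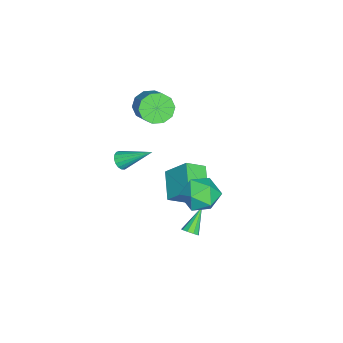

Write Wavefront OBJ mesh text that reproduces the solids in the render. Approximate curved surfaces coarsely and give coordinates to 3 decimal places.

v 2.895 3.459 1.442
v 3.504 4.287 0.889
v 4.116 2.153 0.831
v 4.725 2.981 0.278
v 4.713 2.947 1.445
v 3.959 3.754 1.822
v 3.661 2.686 -0.102
v 2.907 3.493 0.275
v 3.977 3.809 -0.066
v 4.627 3.97 0.89
v 2.993 2.47 0.83
v 3.643 2.631 1.786
v 0.268 1.58 -3.759
v -1.343 1.014 -2.902
v 0.545 2.84 -2.406
v -1.065 2.274 -1.549
v 0.965 0.666 -3.051
v -0.645 0.1 -2.194
v 1.243 1.926 -1.698
v -0.368 1.36 -0.841
v 4.202 2.769 -2.195
v 4.525 3.037 -1.923
v 2.998 3.091 -1.085
v 4.369 3.238 -2.151
v 4.134 3.22 -2.4
v 3.932 2.99 -2.553
v 3.856 2.657 -2.538
v 3.942 2.376 -2.363
v 4.15 2.279 -2.11
v 4.382 2.411 -1.896
v 4.53 2.71 -1.822
v -0.769 -0.752 3.308
v -0.119 -0.832 2.565
v 1.118 -0.107 3.569
v 0.469 -0.028 4.312
v -0.397 -0.289 2.516
v 0.84 0.435 3.519
v -0.817 0.077 2.77
v 0.42 0.801 3.773
v -1.218 0.126 3.229
v 0.019 0.851 4.232
v -1.448 -0.16 3.718
v -0.211 0.564 4.722
v -1.418 -0.673 4.051
v -0.181 0.052 5.055
v -1.14 -1.215 4.101
v 0.097 -0.491 5.104
v -0.72 -1.581 3.847
v 0.517 -0.857 4.85
v -0.319 -1.631 3.388
v 0.918 -0.906 4.391
v -0.089 -1.344 2.898
v 1.148 -0.62 3.902
v 3.372 -1.157 2.234
v 3.727 -1.433 2.616
v 3.428 0.537 3.406
v 3.905 -1.312 2.433
v 3.961 -1.156 2.205
v 3.882 -1 1.983
v 3.687 -0.879 1.819
v 3.419 -0.823 1.75
v 3.14 -0.843 1.791
v 2.915 -0.934 1.935
v 2.794 -1.077 2.146
v 2.806 -1.238 2.378
v 2.947 -1.38 2.577
v 3.186 -1.471 2.697
v 3.468 -1.49 2.711
f 1 12 6
f 1 6 2
f 1 2 8
f 1 8 11
f 1 11 12
f 2 6 10
f 6 12 5
f 12 11 3
f 11 8 7
f 8 2 9
f 4 10 5
f 4 5 3
f 4 3 7
f 4 7 9
f 4 9 10
f 5 10 6
f 3 5 12
f 7 3 11
f 9 7 8
f 10 9 2
f 14 16 13
f 17 14 13
f 13 16 15
f 15 17 13
f 14 20 16
f 18 14 17
f 18 20 14
f 16 20 15
f 19 17 15
f 15 20 19
f 19 18 17
f 20 18 19
f 22 21 24
f 22 24 23
f 24 21 25
f 24 25 23
f 25 21 26
f 25 26 23
f 26 21 27
f 26 27 23
f 27 21 28
f 27 28 23
f 28 21 29
f 28 29 23
f 29 21 30
f 29 30 23
f 30 21 31
f 30 31 23
f 31 21 22
f 31 22 23
f 33 32 36
f 33 36 34
f 34 36 37
f 34 37 35
f 36 32 38
f 36 38 37
f 37 38 39
f 37 39 35
f 38 32 40
f 38 40 39
f 39 40 41
f 39 41 35
f 40 32 42
f 40 42 41
f 41 42 43
f 41 43 35
f 42 32 44
f 42 44 43
f 43 44 45
f 43 45 35
f 44 32 46
f 44 46 45
f 45 46 47
f 45 47 35
f 46 32 48
f 46 48 47
f 47 48 49
f 47 49 35
f 48 32 50
f 48 50 49
f 49 50 51
f 49 51 35
f 50 32 52
f 50 52 51
f 51 52 53
f 51 53 35
f 52 32 33
f 52 33 53
f 53 33 34
f 53 34 35
f 55 54 57
f 55 57 56
f 57 54 58
f 57 58 56
f 58 54 59
f 58 59 56
f 59 54 60
f 59 60 56
f 60 54 61
f 60 61 56
f 61 54 62
f 61 62 56
f 62 54 63
f 62 63 56
f 63 54 64
f 63 64 56
f 64 54 65
f 64 65 56
f 65 54 66
f 65 66 56
f 66 54 67
f 66 67 56
f 67 54 68
f 67 68 56
f 68 54 55
f 68 55 56



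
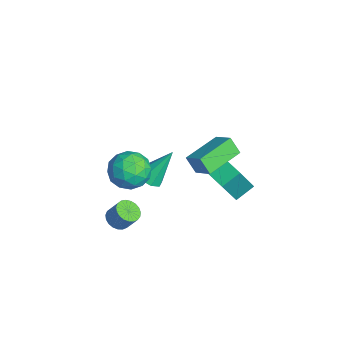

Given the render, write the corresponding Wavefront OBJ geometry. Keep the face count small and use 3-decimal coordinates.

v 2.583 1.89 2.812
v 2.176 1.511 3.644
v 3.494 2.345 3.466
v 3.088 1.966 4.297
v 3.632 0.174 2.543
v 3.226 -0.205 3.374
v 4.544 0.629 3.196
v 4.137 0.25 4.028
v 0.642 1.747 -1.048
v 0.317 2.707 -0.483
v 2.442 2.505 -1.301
v 2.118 3.465 -0.736
v 1.282 0.855 0.836
v 0.958 1.815 1.401
v 3.083 1.613 0.583
v 2.758 2.573 1.148
v -2.441 -0.785 -3.415
v -1.812 -0.375 -3.692
v -2.459 0.465 -1.605
v -2.346 -0.131 -3.866
v -2.935 -0.269 -3.776
v -3.236 -0.71 -3.475
v -3.07 -1.194 -3.139
v -2.537 -1.439 -2.965
v -1.947 -1.3 -3.055
v -1.647 -0.86 -3.356
v 0.551 -3.011 -3.455
v 1.134 -3.378 -3.491
v 1.493 -2.896 -2.581
v 0.909 -2.529 -2.545
v 1.202 -3.143 -3.641
v 1.56 -2.661 -2.732
v 1.156 -2.886 -3.76
v 1.515 -2.404 -2.851
v 1.007 -2.65 -3.826
v 1.366 -2.168 -2.917
v 0.778 -2.477 -3.828
v 1.137 -1.995 -2.918
v 0.51 -2.396 -3.765
v 0.869 -1.914 -2.855
v 0.249 -2.421 -3.648
v 0.608 -1.939 -2.739
v 0.04 -2.549 -3.498
v 0.399 -2.067 -2.589
v -0.08 -2.756 -3.341
v 0.278 -2.274 -2.432
v -0.092 -3.008 -3.203
v 0.267 -2.525 -2.294
v 0.008 -3.26 -3.109
v 0.367 -2.777 -2.199
v 0.201 -3.469 -3.074
v 0.56 -2.986 -2.165
v 0.455 -3.599 -3.106
v 0.814 -3.116 -2.196
v 0.725 -3.627 -3.197
v 1.084 -3.145 -2.288
v 0.966 -3.549 -3.333
v 1.324 -3.067 -2.424
v -0.179 -1.724 0.907
v 0.244 -1.235 -0.065
v 0.356 -3.425 0.285
v 0.779 -2.936 -0.687
v 1.304 -2.746 0.338
v 0.973 -1.694 0.722
v -0.373 -2.966 -0.502
v -0.704 -1.914 -0.118
v 0.124 -2.003 -0.936
v 1.16 -1.867 -0.417
v -0.56 -2.793 0.637
v 0.476 -2.657 1.156
v -0.015 -1.33 0.476
v 0.615 -3.33 -0.256
v 0.923 -3.218 0.347
v 1.172 -2.931 -0.224
v 0.414 -1.6 0.938
v 0.663 -1.313 0.367
v 1.286 -2.201 0.604
v -0.063 -3.347 -0.147
v 0.186 -3.06 -0.718
v -0.572 -1.729 0.444
v -0.323 -1.442 -0.127
v -0.686 -2.459 -0.384
v 0.164 -1.494 -0.608
v 0.478 -2.494 -0.973
v -0.199 -2.511 -0.865
v -0.393 -1.893 -0.639
v 0.773 -1.414 -0.302
v 1.087 -2.414 -0.668
v 1.396 -2.302 -0.065
v 1.201 -1.684 0.161
v 0.702 -1.865 -0.814
v -0.487 -2.246 0.888
v -0.173 -3.246 0.522
v -0.601 -2.976 0.059
v -0.796 -2.358 0.285
v 0.122 -2.166 1.193
v 0.436 -3.166 0.828
v 0.993 -2.767 0.859
v 0.799 -2.149 1.085
v -0.102 -2.795 1.034
f 2 4 1
f 5 2 1
f 1 4 3
f 3 5 1
f 2 8 4
f 6 2 5
f 6 8 2
f 4 8 3
f 7 5 3
f 3 8 7
f 7 6 5
f 8 6 7
f 10 12 9
f 13 10 9
f 9 12 11
f 11 13 9
f 10 16 12
f 14 10 13
f 14 16 10
f 12 16 11
f 15 13 11
f 11 16 15
f 15 14 13
f 16 14 15
f 18 17 20
f 18 20 19
f 20 17 21
f 20 21 19
f 21 17 22
f 21 22 19
f 22 17 23
f 22 23 19
f 23 17 24
f 23 24 19
f 24 17 25
f 24 25 19
f 25 17 26
f 25 26 19
f 26 17 18
f 26 18 19
f 28 27 31
f 28 31 29
f 29 31 32
f 29 32 30
f 31 27 33
f 31 33 32
f 32 33 34
f 32 34 30
f 33 27 35
f 33 35 34
f 34 35 36
f 34 36 30
f 35 27 37
f 35 37 36
f 36 37 38
f 36 38 30
f 37 27 39
f 37 39 38
f 38 39 40
f 38 40 30
f 39 27 41
f 39 41 40
f 40 41 42
f 40 42 30
f 41 27 43
f 41 43 42
f 42 43 44
f 42 44 30
f 43 27 45
f 43 45 44
f 44 45 46
f 44 46 30
f 45 27 47
f 45 47 46
f 46 47 48
f 46 48 30
f 47 27 49
f 47 49 48
f 48 49 50
f 48 50 30
f 49 27 51
f 49 51 50
f 50 51 52
f 50 52 30
f 51 27 53
f 51 53 52
f 52 53 54
f 52 54 30
f 53 27 55
f 53 55 54
f 54 55 56
f 54 56 30
f 55 27 57
f 55 57 56
f 56 57 58
f 56 58 30
f 57 27 28
f 57 28 58
f 58 28 29
f 58 29 30
f 59 96 75
f 96 70 99
f 75 99 64
f 96 99 75
f 59 75 71
f 75 64 76
f 71 76 60
f 75 76 71
f 59 71 80
f 71 60 81
f 80 81 66
f 71 81 80
f 59 80 92
f 80 66 95
f 92 95 69
f 80 95 92
f 59 92 96
f 92 69 100
f 96 100 70
f 92 100 96
f 60 76 87
f 76 64 90
f 87 90 68
f 76 90 87
f 64 99 77
f 99 70 98
f 77 98 63
f 99 98 77
f 70 100 97
f 100 69 93
f 97 93 61
f 100 93 97
f 69 95 94
f 95 66 82
f 94 82 65
f 95 82 94
f 66 81 86
f 81 60 83
f 86 83 67
f 81 83 86
f 62 88 74
f 88 68 89
f 74 89 63
f 88 89 74
f 62 74 72
f 74 63 73
f 72 73 61
f 74 73 72
f 62 72 79
f 72 61 78
f 79 78 65
f 72 78 79
f 62 79 84
f 79 65 85
f 84 85 67
f 79 85 84
f 62 84 88
f 84 67 91
f 88 91 68
f 84 91 88
f 63 89 77
f 89 68 90
f 77 90 64
f 89 90 77
f 61 73 97
f 73 63 98
f 97 98 70
f 73 98 97
f 65 78 94
f 78 61 93
f 94 93 69
f 78 93 94
f 67 85 86
f 85 65 82
f 86 82 66
f 85 82 86
f 68 91 87
f 91 67 83
f 87 83 60
f 91 83 87

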